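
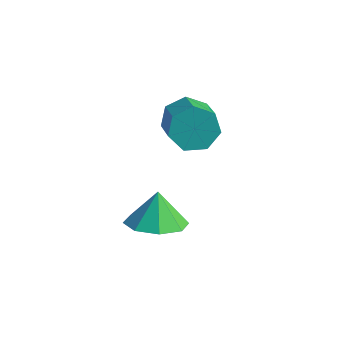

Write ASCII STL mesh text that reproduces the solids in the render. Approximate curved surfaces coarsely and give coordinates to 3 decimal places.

solid 
facet normal 0.200 -0.420 -0.885
outer loop
vertex -2.54 0.0 -2.119
vertex -3.078 0.665 -2.556
vertex -2.152 0.593 -2.313
endloop
endfacet
facet normal 0.523 -0.064 0.850
outer loop
vertex -2.54 0.0 -2.119
vertex -2.152 0.593 -2.313
vertex -3.302 1.135 -1.564
endloop
endfacet
facet normal 0.199 -0.421 -0.885
outer loop
vertex -2.152 0.593 -2.313
vertex -3.078 0.665 -2.556
vertex -2.307 1.228 -2.65
endloop
endfacet
facet normal 0.626 0.479 0.615
outer loop
vertex -2.152 0.593 -2.313
vertex -2.307 1.228 -2.65
vertex -3.302 1.135 -1.564
endloop
endfacet
facet normal 0.199 -0.420 -0.885
outer loop
vertex -2.307 1.228 -2.65
vertex -3.078 0.665 -2.556
vertex -2.913 1.533 -2.931
endloop
endfacet
facet normal 0.291 0.893 0.343
outer loop
vertex -2.307 1.228 -2.65
vertex -2.913 1.533 -2.931
vertex -3.302 1.135 -1.564
endloop
endfacet
facet normal 0.199 -0.420 -0.885
outer loop
vertex -2.913 1.533 -2.931
vertex -3.078 0.665 -2.556
vertex -3.617 1.329 -2.992
endloop
endfacet
facet normal -0.288 0.938 0.191
outer loop
vertex -2.913 1.533 -2.931
vertex -3.617 1.329 -2.992
vertex -3.302 1.135 -1.564
endloop
endfacet
facet normal 0.199 -0.420 -0.885
outer loop
vertex -3.617 1.329 -2.992
vertex -3.078 0.665 -2.556
vertex -4.005 0.736 -2.798
endloop
endfacet
facet normal -0.771 0.586 0.250
outer loop
vertex -3.617 1.329 -2.992
vertex -4.005 0.736 -2.798
vertex -3.302 1.135 -1.564
endloop
endfacet
facet normal 0.199 -0.420 -0.885
outer loop
vertex -4.005 0.736 -2.798
vertex -3.078 0.665 -2.556
vertex -3.85 0.101 -2.462
endloop
endfacet
facet normal -0.874 0.043 0.484
outer loop
vertex -4.005 0.736 -2.798
vertex -3.85 0.101 -2.462
vertex -3.302 1.135 -1.564
endloop
endfacet
facet normal 0.199 -0.420 -0.885
outer loop
vertex -3.85 0.101 -2.462
vertex -3.078 0.665 -2.556
vertex -3.244 -0.204 -2.181
endloop
endfacet
facet normal -0.538 -0.372 0.757
outer loop
vertex -3.85 0.101 -2.462
vertex -3.244 -0.204 -2.181
vertex -3.302 1.135 -1.564
endloop
endfacet
facet normal 0.200 -0.420 -0.885
outer loop
vertex -3.244 -0.204 -2.181
vertex -3.078 0.665 -2.556
vertex -2.54 0.0 -2.119
endloop
endfacet
facet normal 0.041 -0.417 0.908
outer loop
vertex -3.244 -0.204 -2.181
vertex -2.54 0.0 -2.119
vertex -3.302 1.135 -1.564
endloop
endfacet
facet normal -0.572 0.626 -0.530
outer loop
vertex -2.902 2.746 -0.181
vertex -3.38 2.826 0.43
vertex -2.749 3.248 0.247
endloop
endfacet
facet normal 0.788 0.243 -0.566
outer loop
vertex -2.902 2.746 -0.181
vertex -2.749 3.248 0.247
vertex -2.123 1.895 0.538
endloop
endfacet
facet normal 0.788 0.243 -0.565
outer loop
vertex -2.123 1.895 0.538
vertex -2.749 3.248 0.247
vertex -1.97 2.396 0.967
endloop
endfacet
facet normal 0.573 -0.627 0.528
outer loop
vertex -2.123 1.895 0.538
vertex -1.97 2.396 0.967
vertex -2.6 1.974 1.15
endloop
endfacet
facet normal -0.573 0.627 -0.528
outer loop
vertex -2.749 3.248 0.247
vertex -3.38 2.826 0.43
vertex -3.072 3.431 0.814
endloop
endfacet
facet normal 0.667 0.731 0.144
outer loop
vertex -2.749 3.248 0.247
vertex -3.072 3.431 0.814
vertex -1.97 2.396 0.967
endloop
endfacet
facet normal 0.667 0.731 0.142
outer loop
vertex -1.97 2.396 0.967
vertex -3.072 3.431 0.814
vertex -2.292 2.58 1.533
endloop
endfacet
facet normal 0.573 -0.626 0.529
outer loop
vertex -1.97 2.396 0.967
vertex -2.292 2.58 1.533
vertex -2.6 1.974 1.15
endloop
endfacet
facet normal -0.572 0.627 -0.529
outer loop
vertex -3.072 3.431 0.814
vertex -3.38 2.826 0.43
vertex -3.626 3.159 1.091
endloop
endfacet
facet normal 0.044 0.668 0.743
outer loop
vertex -3.072 3.431 0.814
vertex -3.626 3.159 1.091
vertex -2.292 2.58 1.533
endloop
endfacet
facet normal 0.044 0.668 0.743
outer loop
vertex -2.292 2.58 1.533
vertex -3.626 3.159 1.091
vertex -2.846 2.307 1.811
endloop
endfacet
facet normal 0.574 -0.626 0.529
outer loop
vertex -2.292 2.58 1.533
vertex -2.846 2.307 1.811
vertex -2.6 1.974 1.15
endloop
endfacet
facet normal -0.573 0.626 -0.529
outer loop
vertex -3.626 3.159 1.091
vertex -3.38 2.826 0.43
vertex -3.994 2.636 0.871
endloop
endfacet
facet normal -0.613 0.101 0.784
outer loop
vertex -3.626 3.159 1.091
vertex -3.994 2.636 0.871
vertex -2.846 2.307 1.811
endloop
endfacet
facet normal -0.612 0.102 0.784
outer loop
vertex -2.846 2.307 1.811
vertex -3.994 2.636 0.871
vertex -3.215 1.784 1.591
endloop
endfacet
facet normal 0.573 -0.626 0.529
outer loop
vertex -2.846 2.307 1.811
vertex -3.215 1.784 1.591
vertex -2.6 1.974 1.15
endloop
endfacet
facet normal -0.573 0.626 -0.529
outer loop
vertex -3.994 2.636 0.871
vertex -3.38 2.826 0.43
vertex -3.9 2.256 0.319
endloop
endfacet
facet normal -0.808 -0.541 0.235
outer loop
vertex -3.994 2.636 0.871
vertex -3.9 2.256 0.319
vertex -3.215 1.784 1.591
endloop
endfacet
facet normal -0.808 -0.541 0.235
outer loop
vertex -3.215 1.784 1.591
vertex -3.9 2.256 0.319
vertex -3.121 1.404 1.039
endloop
endfacet
facet normal 0.573 -0.626 0.529
outer loop
vertex -3.215 1.784 1.591
vertex -3.121 1.404 1.039
vertex -2.6 1.974 1.15
endloop
endfacet
facet normal -0.573 0.626 -0.529
outer loop
vertex -3.9 2.256 0.319
vertex -3.38 2.826 0.43
vertex -3.414 2.305 -0.149
endloop
endfacet
facet normal -0.395 -0.776 -0.491
outer loop
vertex -3.9 2.256 0.319
vertex -3.414 2.305 -0.149
vertex -3.121 1.404 1.039
endloop
endfacet
facet normal -0.396 -0.776 -0.491
outer loop
vertex -3.121 1.404 1.039
vertex -3.414 2.305 -0.149
vertex -2.635 1.453 0.57
endloop
endfacet
facet normal 0.573 -0.627 0.528
outer loop
vertex -3.121 1.404 1.039
vertex -2.635 1.453 0.57
vertex -2.6 1.974 1.15
endloop
endfacet
facet normal -0.572 0.626 -0.530
outer loop
vertex -3.414 2.305 -0.149
vertex -3.38 2.826 0.43
vertex -2.902 2.746 -0.181
endloop
endfacet
facet normal 0.315 -0.427 -0.848
outer loop
vertex -3.414 2.305 -0.149
vertex -2.902 2.746 -0.181
vertex -2.635 1.453 0.57
endloop
endfacet
facet normal 0.316 -0.427 -0.847
outer loop
vertex -2.635 1.453 0.57
vertex -2.902 2.746 -0.181
vertex -2.123 1.895 0.538
endloop
endfacet
facet normal 0.574 -0.626 0.528
outer loop
vertex -2.635 1.453 0.57
vertex -2.123 1.895 0.538
vertex -2.6 1.974 1.15
endloop
endfacet

endsolid


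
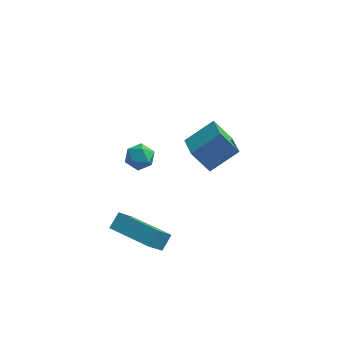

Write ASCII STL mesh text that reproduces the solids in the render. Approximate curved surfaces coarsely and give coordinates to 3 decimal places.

solid 
facet normal -0.615 0.062 0.786
outer loop
vertex -0.191 1.596 0.176
vertex 0.926 2.317 0.992
vertex -0.651 2.825 -0.281
endloop
endfacet
facet normal -0.716 -0.462 -0.523
outer loop
vertex 0.154 2.743 -1.312
vertex -0.191 1.596 0.176
vertex -0.651 2.825 -0.281
endloop
endfacet
facet normal -0.614 0.064 0.786
outer loop
vertex -0.651 2.825 -0.281
vertex 0.926 2.317 0.992
vertex 0.467 3.546 0.534
endloop
endfacet
facet normal -0.331 0.885 -0.329
outer loop
vertex 0.467 3.546 0.534
vertex 0.154 2.743 -1.312
vertex -0.651 2.825 -0.281
endloop
endfacet
facet normal 0.331 -0.885 0.329
outer loop
vertex -0.191 1.596 0.176
vertex 1.731 2.235 -0.039
vertex 0.926 2.317 0.992
endloop
endfacet
facet normal -0.716 -0.462 -0.522
outer loop
vertex 0.613 1.514 -0.854
vertex -0.191 1.596 0.176
vertex 0.154 2.743 -1.312
endloop
endfacet
facet normal 0.331 -0.885 0.329
outer loop
vertex 0.613 1.514 -0.854
vertex 1.731 2.235 -0.039
vertex -0.191 1.596 0.176
endloop
endfacet
facet normal 0.716 0.462 0.523
outer loop
vertex 0.926 2.317 0.992
vertex 1.731 2.235 -0.039
vertex 0.467 3.546 0.534
endloop
endfacet
facet normal -0.331 0.885 -0.329
outer loop
vertex 1.271 3.464 -0.496
vertex 0.154 2.743 -1.312
vertex 0.467 3.546 0.534
endloop
endfacet
facet normal 0.716 0.462 0.522
outer loop
vertex 0.467 3.546 0.534
vertex 1.731 2.235 -0.039
vertex 1.271 3.464 -0.496
endloop
endfacet
facet normal 0.615 -0.063 -0.786
outer loop
vertex 1.271 3.464 -0.496
vertex 0.613 1.514 -0.854
vertex 0.154 2.743 -1.312
endloop
endfacet
facet normal 0.614 -0.063 -0.787
outer loop
vertex 1.731 2.235 -0.039
vertex 0.613 1.514 -0.854
vertex 1.271 3.464 -0.496
endloop
endfacet
facet normal -0.898 0.440 -0.015
outer loop
vertex -2.711 -1.216 -1.3
vertex -2.302 -0.422 -2.48
vertex -2.989 -1.799 -1.789
endloop
endfacet
facet normal -0.277 -0.537 0.797
outer loop
vertex -1.238 -2.658 -1.76
vertex -2.711 -1.216 -1.3
vertex -2.989 -1.799 -1.789
endloop
endfacet
facet normal -0.898 0.440 -0.015
outer loop
vertex -2.989 -1.799 -1.789
vertex -2.302 -0.422 -2.48
vertex -2.58 -1.005 -2.969
endloop
endfacet
facet normal -0.343 -0.720 -0.603
outer loop
vertex -2.58 -1.005 -2.969
vertex -1.238 -2.658 -1.76
vertex -2.989 -1.799 -1.789
endloop
endfacet
facet normal 0.343 0.720 0.603
outer loop
vertex -2.711 -1.216 -1.3
vertex -0.551 -1.281 -2.451
vertex -2.302 -0.422 -2.48
endloop
endfacet
facet normal -0.277 -0.537 0.797
outer loop
vertex -0.96 -2.075 -1.271
vertex -2.711 -1.216 -1.3
vertex -1.238 -2.658 -1.76
endloop
endfacet
facet normal 0.343 0.720 0.603
outer loop
vertex -0.96 -2.075 -1.271
vertex -0.551 -1.281 -2.451
vertex -2.711 -1.216 -1.3
endloop
endfacet
facet normal 0.277 0.537 -0.797
outer loop
vertex -2.302 -0.422 -2.48
vertex -0.551 -1.281 -2.451
vertex -2.58 -1.005 -2.969
endloop
endfacet
facet normal -0.343 -0.720 -0.603
outer loop
vertex -0.829 -1.864 -2.94
vertex -1.238 -2.658 -1.76
vertex -2.58 -1.005 -2.969
endloop
endfacet
facet normal 0.277 0.537 -0.797
outer loop
vertex -2.58 -1.005 -2.969
vertex -0.551 -1.281 -2.451
vertex -0.829 -1.864 -2.94
endloop
endfacet
facet normal 0.898 -0.440 0.015
outer loop
vertex -0.829 -1.864 -2.94
vertex -0.96 -2.075 -1.271
vertex -1.238 -2.658 -1.76
endloop
endfacet
facet normal 0.898 -0.440 0.015
outer loop
vertex -0.551 -1.281 -2.451
vertex -0.96 -2.075 -1.271
vertex -0.829 -1.864 -2.94
endloop
endfacet
facet normal -0.171 0.984 -0.051
outer loop
vertex -1.528 -1.118 2.953
vertex -2.161 -1.222 3.067
vertex -1.752 -1.125 3.565
endloop
endfacet
facet normal 0.490 0.851 0.189
outer loop
vertex -1.528 -1.118 2.953
vertex -1.752 -1.125 3.565
vertex -1.187 -1.418 3.421
endloop
endfacet
facet normal 0.830 0.466 -0.306
outer loop
vertex -1.528 -1.118 2.953
vertex -1.187 -1.418 3.421
vertex -1.248 -1.695 2.834
endloop
endfacet
facet normal 0.382 0.361 -0.851
outer loop
vertex -1.528 -1.118 2.953
vertex -1.248 -1.695 2.834
vertex -1.85 -1.574 2.615
endloop
endfacet
facet normal -0.237 0.681 -0.693
outer loop
vertex -1.528 -1.118 2.953
vertex -1.85 -1.574 2.615
vertex -2.161 -1.222 3.067
endloop
endfacet
facet normal 0.434 0.454 0.778
outer loop
vertex -1.187 -1.418 3.421
vertex -1.752 -1.125 3.565
vertex -1.61 -1.706 3.825
endloop
endfacet
facet normal -0.633 0.668 0.390
outer loop
vertex -1.752 -1.125 3.565
vertex -2.161 -1.222 3.067
vertex -2.212 -1.585 3.606
endloop
endfacet
facet normal -0.740 0.178 -0.648
outer loop
vertex -2.161 -1.222 3.067
vertex -1.85 -1.574 2.615
vertex -2.273 -1.862 3.019
endloop
endfacet
facet normal 0.260 -0.341 -0.903
outer loop
vertex -1.85 -1.574 2.615
vertex -1.248 -1.695 2.834
vertex -1.708 -2.155 2.875
endloop
endfacet
facet normal 0.985 -0.171 -0.022
outer loop
vertex -1.248 -1.695 2.834
vertex -1.187 -1.418 3.421
vertex -1.299 -2.058 3.373
endloop
endfacet
facet normal -0.382 -0.361 0.851
outer loop
vertex -1.932 -2.162 3.487
vertex -1.61 -1.706 3.825
vertex -2.212 -1.585 3.606
endloop
endfacet
facet normal -0.830 -0.466 0.306
outer loop
vertex -1.932 -2.162 3.487
vertex -2.212 -1.585 3.606
vertex -2.273 -1.862 3.019
endloop
endfacet
facet normal -0.490 -0.851 -0.189
outer loop
vertex -1.932 -2.162 3.487
vertex -2.273 -1.862 3.019
vertex -1.708 -2.155 2.875
endloop
endfacet
facet normal 0.171 -0.984 0.051
outer loop
vertex -1.932 -2.162 3.487
vertex -1.708 -2.155 2.875
vertex -1.299 -2.058 3.373
endloop
endfacet
facet normal 0.237 -0.681 0.693
outer loop
vertex -1.932 -2.162 3.487
vertex -1.299 -2.058 3.373
vertex -1.61 -1.706 3.825
endloop
endfacet
facet normal -0.260 0.341 0.903
outer loop
vertex -2.212 -1.585 3.606
vertex -1.61 -1.706 3.825
vertex -1.752 -1.125 3.565
endloop
endfacet
facet normal -0.985 0.171 0.022
outer loop
vertex -2.273 -1.862 3.019
vertex -2.212 -1.585 3.606
vertex -2.161 -1.222 3.067
endloop
endfacet
facet normal -0.434 -0.454 -0.778
outer loop
vertex -1.708 -2.155 2.875
vertex -2.273 -1.862 3.019
vertex -1.85 -1.574 2.615
endloop
endfacet
facet normal 0.633 -0.668 -0.390
outer loop
vertex -1.299 -2.058 3.373
vertex -1.708 -2.155 2.875
vertex -1.248 -1.695 2.834
endloop
endfacet
facet normal 0.740 -0.178 0.648
outer loop
vertex -1.61 -1.706 3.825
vertex -1.299 -2.058 3.373
vertex -1.187 -1.418 3.421
endloop
endfacet

endsolid


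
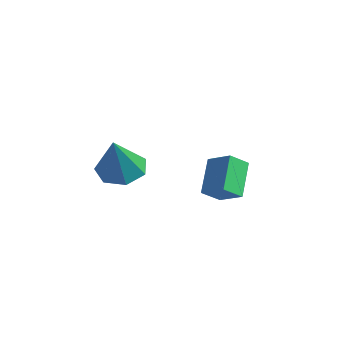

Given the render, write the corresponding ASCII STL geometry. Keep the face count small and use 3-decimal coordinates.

solid 
facet normal -0.354 0.391 -0.849
outer loop
vertex 1.118 0.124 -0.546
vertex 0.32 -0.314 -0.415
vertex 0.567 0.526 -0.131
endloop
endfacet
facet normal 0.720 0.552 0.421
outer loop
vertex 1.118 0.124 -0.546
vertex 0.567 0.526 -0.131
vertex 1.0 -1.066 1.215
endloop
endfacet
facet normal -0.355 0.391 -0.849
outer loop
vertex 0.567 0.526 -0.131
vertex 0.32 -0.314 -0.415
vertex -0.171 0.295 0.071
endloop
endfacet
facet normal 0.006 0.647 0.763
outer loop
vertex 0.567 0.526 -0.131
vertex -0.171 0.295 0.071
vertex 1.0 -1.066 1.215
endloop
endfacet
facet normal -0.354 0.392 -0.849
outer loop
vertex -0.171 0.295 0.071
vertex 0.32 -0.314 -0.415
vertex -0.539 -0.394 -0.094
endloop
endfacet
facet normal -0.607 0.136 0.783
outer loop
vertex -0.171 0.295 0.071
vertex -0.539 -0.394 -0.094
vertex 1.0 -1.066 1.215
endloop
endfacet
facet normal -0.354 0.391 -0.849
outer loop
vertex -0.539 -0.394 -0.094
vertex 0.32 -0.314 -0.415
vertex -0.26 -1.023 -0.5
endloop
endfacet
facet normal -0.656 -0.593 0.467
outer loop
vertex -0.539 -0.394 -0.094
vertex -0.26 -1.023 -0.5
vertex 1.0 -1.066 1.215
endloop
endfacet
facet normal -0.355 0.392 -0.849
outer loop
vertex -0.26 -1.023 -0.5
vertex 0.32 -0.314 -0.415
vertex 0.455 -1.117 -0.842
endloop
endfacet
facet normal -0.105 -0.993 0.053
outer loop
vertex -0.26 -1.023 -0.5
vertex 0.455 -1.117 -0.842
vertex 1.0 -1.066 1.215
endloop
endfacet
facet normal -0.355 0.392 -0.849
outer loop
vertex 0.455 -1.117 -0.842
vertex 0.32 -0.314 -0.415
vertex 1.068 -0.607 -0.863
endloop
endfacet
facet normal 0.630 -0.763 -0.148
outer loop
vertex 0.455 -1.117 -0.842
vertex 1.068 -0.607 -0.863
vertex 1.0 -1.066 1.215
endloop
endfacet
facet normal -0.355 0.392 -0.849
outer loop
vertex 1.068 -0.607 -0.863
vertex 0.32 -0.314 -0.415
vertex 1.118 0.124 -0.546
endloop
endfacet
facet normal 0.997 -0.075 0.016
outer loop
vertex 1.068 -0.607 -0.863
vertex 1.118 0.124 -0.546
vertex 1.0 -1.066 1.215
endloop
endfacet
facet normal -0.873 -0.234 -0.428
outer loop
vertex -0.102 3.612 -1.187
vertex -0.042 4.387 -1.734
vertex 0.682 2.755 -2.317
endloop
endfacet
facet normal -0.063 -0.816 0.575
outer loop
vertex 1.642 3.013 -1.846
vertex -0.102 3.612 -1.187
vertex 0.682 2.755 -2.317
endloop
endfacet
facet normal -0.873 -0.234 -0.428
outer loop
vertex 0.682 2.755 -2.317
vertex -0.042 4.387 -1.734
vertex 0.742 3.53 -2.863
endloop
endfacet
facet normal 0.484 -0.529 -0.697
outer loop
vertex 0.742 3.53 -2.863
vertex 1.642 3.013 -1.846
vertex 0.682 2.755 -2.317
endloop
endfacet
facet normal -0.484 0.529 0.697
outer loop
vertex -0.102 3.612 -1.187
vertex 0.918 4.645 -1.263
vertex -0.042 4.387 -1.734
endloop
endfacet
facet normal -0.063 -0.815 0.575
outer loop
vertex 0.858 3.87 -0.717
vertex -0.102 3.612 -1.187
vertex 1.642 3.013 -1.846
endloop
endfacet
facet normal -0.484 0.529 0.697
outer loop
vertex 0.858 3.87 -0.717
vertex 0.918 4.645 -1.263
vertex -0.102 3.612 -1.187
endloop
endfacet
facet normal 0.063 0.816 -0.575
outer loop
vertex -0.042 4.387 -1.734
vertex 0.918 4.645 -1.263
vertex 0.742 3.53 -2.863
endloop
endfacet
facet normal 0.484 -0.529 -0.697
outer loop
vertex 1.702 3.788 -2.393
vertex 1.642 3.013 -1.846
vertex 0.742 3.53 -2.863
endloop
endfacet
facet normal 0.062 0.816 -0.575
outer loop
vertex 0.742 3.53 -2.863
vertex 0.918 4.645 -1.263
vertex 1.702 3.788 -2.393
endloop
endfacet
facet normal 0.873 0.235 0.428
outer loop
vertex 1.702 3.788 -2.393
vertex 0.858 3.87 -0.717
vertex 1.642 3.013 -1.846
endloop
endfacet
facet normal 0.873 0.234 0.428
outer loop
vertex 0.918 4.645 -1.263
vertex 0.858 3.87 -0.717
vertex 1.702 3.788 -2.393
endloop
endfacet

endsolid


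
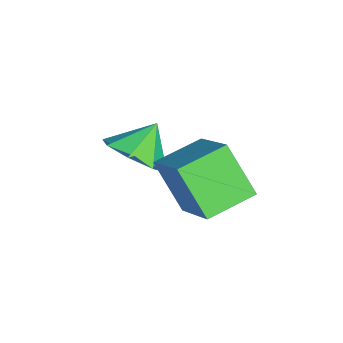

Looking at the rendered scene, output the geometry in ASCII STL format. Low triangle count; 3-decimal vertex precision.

solid 
facet normal -0.708 -0.376 -0.598
outer loop
vertex -1.397 -1.725 0.044
vertex -2.221 -0.616 0.321
vertex -0.758 -0.938 -1.207
endloop
endfacet
facet normal 0.585 -0.787 -0.196
outer loop
vertex 0.621 -0.204 -0.041
vertex -1.397 -1.725 0.044
vertex -0.758 -0.938 -1.207
endloop
endfacet
facet normal -0.707 -0.377 -0.598
outer loop
vertex -0.758 -0.938 -1.207
vertex -2.221 -0.616 0.321
vertex -1.583 0.171 -0.93
endloop
endfacet
facet normal 0.397 0.489 -0.777
outer loop
vertex -1.583 0.171 -0.93
vertex 0.621 -0.204 -0.041
vertex -0.758 -0.938 -1.207
endloop
endfacet
facet normal -0.397 -0.489 0.777
outer loop
vertex -1.397 -1.725 0.044
vertex -0.842 0.118 1.487
vertex -2.221 -0.616 0.321
endloop
endfacet
facet normal 0.585 -0.787 -0.197
outer loop
vertex -0.017 -0.991 1.21
vertex -1.397 -1.725 0.044
vertex 0.621 -0.204 -0.041
endloop
endfacet
facet normal -0.396 -0.489 0.777
outer loop
vertex -0.017 -0.991 1.21
vertex -0.842 0.118 1.487
vertex -1.397 -1.725 0.044
endloop
endfacet
facet normal -0.585 0.787 0.197
outer loop
vertex -2.221 -0.616 0.321
vertex -0.842 0.118 1.487
vertex -1.583 0.171 -0.93
endloop
endfacet
facet normal 0.397 0.489 -0.777
outer loop
vertex -0.203 0.905 0.236
vertex 0.621 -0.204 -0.041
vertex -1.583 0.171 -0.93
endloop
endfacet
facet normal -0.585 0.787 0.197
outer loop
vertex -1.583 0.171 -0.93
vertex -0.842 0.118 1.487
vertex -0.203 0.905 0.236
endloop
endfacet
facet normal 0.708 0.377 0.598
outer loop
vertex -0.203 0.905 0.236
vertex -0.017 -0.991 1.21
vertex 0.621 -0.204 -0.041
endloop
endfacet
facet normal 0.707 0.377 0.598
outer loop
vertex -0.842 0.118 1.487
vertex -0.017 -0.991 1.21
vertex -0.203 0.905 0.236
endloop
endfacet
facet normal 0.567 -0.442 -0.695
outer loop
vertex -1.956 -1.801 -0.798
vertex -2.704 -2.364 -1.05
vertex -2.373 -1.497 -1.331
endloop
endfacet
facet normal 0.127 0.901 0.415
outer loop
vertex -1.956 -1.801 -0.798
vertex -2.373 -1.497 -1.331
vertex -3.356 -1.856 -0.25
endloop
endfacet
facet normal 0.567 -0.442 -0.695
outer loop
vertex -2.373 -1.497 -1.331
vertex -2.704 -2.364 -1.05
vertex -2.984 -1.701 -1.7
endloop
endfacet
facet normal -0.326 0.945 0.017
outer loop
vertex -2.373 -1.497 -1.331
vertex -2.984 -1.701 -1.7
vertex -3.356 -1.856 -0.25
endloop
endfacet
facet normal 0.567 -0.442 -0.695
outer loop
vertex -2.984 -1.701 -1.7
vertex -2.704 -2.364 -1.05
vertex -3.431 -2.293 -1.688
endloop
endfacet
facet normal -0.792 0.595 -0.139
outer loop
vertex -2.984 -1.701 -1.7
vertex -3.431 -2.293 -1.688
vertex -3.356 -1.856 -0.25
endloop
endfacet
facet normal 0.567 -0.443 -0.695
outer loop
vertex -3.431 -2.293 -1.688
vertex -2.704 -2.364 -1.05
vertex -3.453 -2.927 -1.302
endloop
endfacet
facet normal -0.998 0.056 0.035
outer loop
vertex -3.431 -2.293 -1.688
vertex -3.453 -2.927 -1.302
vertex -3.356 -1.856 -0.25
endloop
endfacet
facet normal 0.566 -0.442 -0.695
outer loop
vertex -3.453 -2.927 -1.302
vertex -2.704 -2.364 -1.05
vertex -3.035 -3.231 -0.768
endloop
endfacet
facet normal -0.823 -0.358 0.441
outer loop
vertex -3.453 -2.927 -1.302
vertex -3.035 -3.231 -0.768
vertex -3.356 -1.856 -0.25
endloop
endfacet
facet normal 0.566 -0.442 -0.695
outer loop
vertex -3.035 -3.231 -0.768
vertex -2.704 -2.364 -1.05
vertex -2.424 -3.027 -0.4
endloop
endfacet
facet normal -0.370 -0.402 0.837
outer loop
vertex -3.035 -3.231 -0.768
vertex -2.424 -3.027 -0.4
vertex -3.356 -1.856 -0.25
endloop
endfacet
facet normal 0.567 -0.442 -0.695
outer loop
vertex -2.424 -3.027 -0.4
vertex -2.704 -2.364 -1.05
vertex -1.977 -2.435 -0.412
endloop
endfacet
facet normal 0.095 -0.052 0.994
outer loop
vertex -2.424 -3.027 -0.4
vertex -1.977 -2.435 -0.412
vertex -3.356 -1.856 -0.25
endloop
endfacet
facet normal 0.567 -0.442 -0.695
outer loop
vertex -1.977 -2.435 -0.412
vertex -2.704 -2.364 -1.05
vertex -1.956 -1.801 -0.798
endloop
endfacet
facet normal 0.301 0.489 0.819
outer loop
vertex -1.977 -2.435 -0.412
vertex -1.956 -1.801 -0.798
vertex -3.356 -1.856 -0.25
endloop
endfacet

endsolid


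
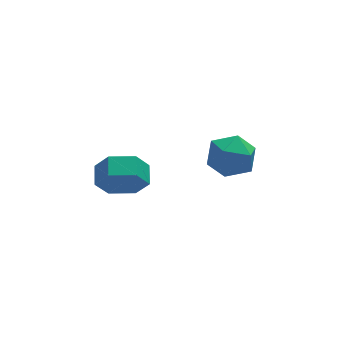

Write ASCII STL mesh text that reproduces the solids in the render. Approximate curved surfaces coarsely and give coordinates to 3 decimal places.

solid 
facet normal -0.199 -0.920 -0.339
outer loop
vertex -0.431 0.298 3.536
vertex -0.919 0.73 2.65
vertex 0.157 0.505 2.63
endloop
endfacet
facet normal 0.821 -0.345 0.454
outer loop
vertex -0.431 0.298 3.536
vertex 0.157 0.505 2.63
vertex -0.233 1.217 3.876
endloop
endfacet
facet normal 0.821 -0.346 0.454
outer loop
vertex -0.233 1.217 3.876
vertex 0.157 0.505 2.63
vertex 0.356 1.425 2.97
endloop
endfacet
facet normal 0.198 0.919 0.340
outer loop
vertex -0.233 1.217 3.876
vertex 0.356 1.425 2.97
vertex -0.721 1.65 2.99
endloop
endfacet
facet normal -0.199 -0.919 -0.340
outer loop
vertex 0.157 0.505 2.63
vertex -0.919 0.73 2.65
vertex -0.331 0.938 1.744
endloop
endfacet
facet normal 0.874 -0.009 -0.486
outer loop
vertex 0.157 0.505 2.63
vertex -0.331 0.938 1.744
vertex 0.356 1.425 2.97
endloop
endfacet
facet normal 0.874 -0.009 -0.486
outer loop
vertex 0.356 1.425 2.97
vertex -0.331 0.938 1.744
vertex -0.132 1.857 2.084
endloop
endfacet
facet normal 0.198 0.920 0.339
outer loop
vertex 0.356 1.425 2.97
vertex -0.132 1.857 2.084
vertex -0.721 1.65 2.99
endloop
endfacet
facet normal -0.199 -0.919 -0.340
outer loop
vertex -0.331 0.938 1.744
vertex -0.919 0.73 2.65
vertex -1.407 1.163 1.764
endloop
endfacet
facet normal 0.053 0.336 -0.940
outer loop
vertex -0.331 0.938 1.744
vertex -1.407 1.163 1.764
vertex -0.132 1.857 2.084
endloop
endfacet
facet normal 0.053 0.336 -0.940
outer loop
vertex -0.132 1.857 2.084
vertex -1.407 1.163 1.764
vertex -1.209 2.082 2.104
endloop
endfacet
facet normal 0.198 0.920 0.339
outer loop
vertex -0.132 1.857 2.084
vertex -1.209 2.082 2.104
vertex -0.721 1.65 2.99
endloop
endfacet
facet normal -0.198 -0.919 -0.340
outer loop
vertex -1.407 1.163 1.764
vertex -0.919 0.73 2.65
vertex -1.996 0.955 2.67
endloop
endfacet
facet normal -0.821 0.345 -0.455
outer loop
vertex -1.407 1.163 1.764
vertex -1.996 0.955 2.67
vertex -1.209 2.082 2.104
endloop
endfacet
facet normal -0.821 0.345 -0.454
outer loop
vertex -1.209 2.082 2.104
vertex -1.996 0.955 2.67
vertex -1.797 1.875 3.01
endloop
endfacet
facet normal 0.199 0.920 0.339
outer loop
vertex -1.209 2.082 2.104
vertex -1.797 1.875 3.01
vertex -0.721 1.65 2.99
endloop
endfacet
facet normal -0.198 -0.920 -0.339
outer loop
vertex -1.996 0.955 2.67
vertex -0.919 0.73 2.65
vertex -1.508 0.523 3.556
endloop
endfacet
facet normal -0.874 0.009 0.486
outer loop
vertex -1.996 0.955 2.67
vertex -1.508 0.523 3.556
vertex -1.797 1.875 3.01
endloop
endfacet
facet normal -0.874 0.009 0.486
outer loop
vertex -1.797 1.875 3.01
vertex -1.508 0.523 3.556
vertex -1.309 1.442 3.896
endloop
endfacet
facet normal 0.199 0.919 0.340
outer loop
vertex -1.797 1.875 3.01
vertex -1.309 1.442 3.896
vertex -0.721 1.65 2.99
endloop
endfacet
facet normal -0.198 -0.920 -0.339
outer loop
vertex -1.508 0.523 3.556
vertex -0.919 0.73 2.65
vertex -0.431 0.298 3.536
endloop
endfacet
facet normal -0.053 -0.336 0.940
outer loop
vertex -1.508 0.523 3.556
vertex -0.431 0.298 3.536
vertex -1.309 1.442 3.896
endloop
endfacet
facet normal -0.053 -0.336 0.940
outer loop
vertex -1.309 1.442 3.896
vertex -0.431 0.298 3.536
vertex -0.233 1.217 3.876
endloop
endfacet
facet normal 0.199 0.919 0.340
outer loop
vertex -1.309 1.442 3.896
vertex -0.233 1.217 3.876
vertex -0.721 1.65 2.99
endloop
endfacet
facet normal -0.020 0.758 0.652
outer loop
vertex 3.976 2.145 3.253
vertex 3.006 1.72 3.718
vertex 4.037 1.393 4.129
endloop
endfacet
facet normal 0.651 0.598 0.468
outer loop
vertex 3.976 2.145 3.253
vertex 4.037 1.393 4.129
vertex 4.765 1.3 3.235
endloop
endfacet
facet normal 0.707 0.665 -0.241
outer loop
vertex 3.976 2.145 3.253
vertex 4.765 1.3 3.235
vertex 4.184 1.569 2.272
endloop
endfacet
facet normal 0.071 0.867 -0.494
outer loop
vertex 3.976 2.145 3.253
vertex 4.184 1.569 2.272
vertex 3.097 1.828 2.57
endloop
endfacet
facet normal -0.378 0.924 0.057
outer loop
vertex 3.976 2.145 3.253
vertex 3.097 1.828 2.57
vertex 3.006 1.72 3.718
endloop
endfacet
facet normal 0.768 -0.086 0.634
outer loop
vertex 4.765 1.3 3.235
vertex 4.037 1.393 4.129
vertex 4.283 0.352 3.69
endloop
endfacet
facet normal -0.317 0.173 0.933
outer loop
vertex 4.037 1.393 4.129
vertex 3.006 1.72 3.718
vertex 3.196 0.611 3.988
endloop
endfacet
facet normal -0.897 0.442 -0.030
outer loop
vertex 3.006 1.72 3.718
vertex 3.097 1.828 2.57
vertex 2.615 0.88 3.025
endloop
endfacet
facet normal -0.170 0.349 -0.922
outer loop
vertex 3.097 1.828 2.57
vertex 4.184 1.569 2.272
vertex 3.343 0.787 2.131
endloop
endfacet
facet normal 0.859 0.023 -0.512
outer loop
vertex 4.184 1.569 2.272
vertex 4.765 1.3 3.235
vertex 4.374 0.46 2.542
endloop
endfacet
facet normal -0.071 -0.867 0.494
outer loop
vertex 3.404 0.035 3.007
vertex 4.283 0.352 3.69
vertex 3.196 0.611 3.988
endloop
endfacet
facet normal -0.707 -0.665 0.241
outer loop
vertex 3.404 0.035 3.007
vertex 3.196 0.611 3.988
vertex 2.615 0.88 3.025
endloop
endfacet
facet normal -0.651 -0.598 -0.468
outer loop
vertex 3.404 0.035 3.007
vertex 2.615 0.88 3.025
vertex 3.343 0.787 2.131
endloop
endfacet
facet normal 0.020 -0.758 -0.652
outer loop
vertex 3.404 0.035 3.007
vertex 3.343 0.787 2.131
vertex 4.374 0.46 2.542
endloop
endfacet
facet normal 0.378 -0.924 -0.057
outer loop
vertex 3.404 0.035 3.007
vertex 4.374 0.46 2.542
vertex 4.283 0.352 3.69
endloop
endfacet
facet normal 0.170 -0.349 0.922
outer loop
vertex 3.196 0.611 3.988
vertex 4.283 0.352 3.69
vertex 4.037 1.393 4.129
endloop
endfacet
facet normal -0.859 -0.023 0.512
outer loop
vertex 2.615 0.88 3.025
vertex 3.196 0.611 3.988
vertex 3.006 1.72 3.718
endloop
endfacet
facet normal -0.768 0.086 -0.634
outer loop
vertex 3.343 0.787 2.131
vertex 2.615 0.88 3.025
vertex 3.097 1.828 2.57
endloop
endfacet
facet normal 0.317 -0.173 -0.933
outer loop
vertex 4.374 0.46 2.542
vertex 3.343 0.787 2.131
vertex 4.184 1.569 2.272
endloop
endfacet
facet normal 0.897 -0.442 0.030
outer loop
vertex 4.283 0.352 3.69
vertex 4.374 0.46 2.542
vertex 4.765 1.3 3.235
endloop
endfacet

endsolid


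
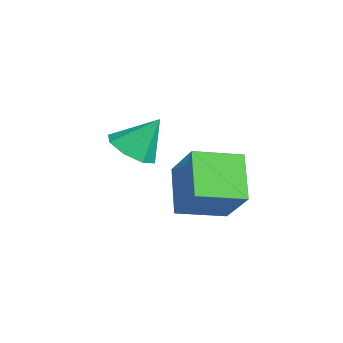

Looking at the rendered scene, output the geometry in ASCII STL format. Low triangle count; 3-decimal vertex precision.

solid 
facet normal -0.089 -0.565 -0.820
outer loop
vertex 2.949 -3.907 2.828
vertex 2.119 -3.507 2.642
vertex 3.013 -3.321 2.417
endloop
endfacet
facet normal 0.912 0.163 0.375
outer loop
vertex 2.949 -3.907 2.828
vertex 3.013 -3.321 2.417
vertex 2.261 -2.613 3.938
endloop
endfacet
facet normal -0.089 -0.566 -0.820
outer loop
vertex 3.013 -3.321 2.417
vertex 2.119 -3.507 2.642
vertex 2.553 -2.843 2.137
endloop
endfacet
facet normal 0.713 0.701 0.026
outer loop
vertex 3.013 -3.321 2.417
vertex 2.553 -2.843 2.137
vertex 2.261 -2.613 3.938
endloop
endfacet
facet normal -0.090 -0.565 -0.820
outer loop
vertex 2.553 -2.843 2.137
vertex 2.119 -3.507 2.642
vertex 1.839 -2.754 2.154
endloop
endfacet
facet normal 0.120 0.987 -0.107
outer loop
vertex 2.553 -2.843 2.137
vertex 1.839 -2.754 2.154
vertex 2.261 -2.613 3.938
endloop
endfacet
facet normal -0.089 -0.565 -0.820
outer loop
vertex 1.839 -2.754 2.154
vertex 2.119 -3.507 2.642
vertex 1.29 -3.106 2.456
endloop
endfacet
facet normal -0.517 0.854 0.055
outer loop
vertex 1.839 -2.754 2.154
vertex 1.29 -3.106 2.456
vertex 2.261 -2.613 3.938
endloop
endfacet
facet normal -0.090 -0.566 -0.820
outer loop
vertex 1.29 -3.106 2.456
vertex 2.119 -3.507 2.642
vertex 1.226 -3.693 2.868
endloop
endfacet
facet normal -0.826 0.381 0.415
outer loop
vertex 1.29 -3.106 2.456
vertex 1.226 -3.693 2.868
vertex 2.261 -2.613 3.938
endloop
endfacet
facet normal -0.090 -0.566 -0.820
outer loop
vertex 1.226 -3.693 2.868
vertex 2.119 -3.507 2.642
vertex 1.686 -4.17 3.147
endloop
endfacet
facet normal -0.626 -0.157 0.764
outer loop
vertex 1.226 -3.693 2.868
vertex 1.686 -4.17 3.147
vertex 2.261 -2.613 3.938
endloop
endfacet
facet normal -0.089 -0.566 -0.820
outer loop
vertex 1.686 -4.17 3.147
vertex 2.119 -3.507 2.642
vertex 2.399 -4.259 3.131
endloop
endfacet
facet normal -0.035 -0.442 0.896
outer loop
vertex 1.686 -4.17 3.147
vertex 2.399 -4.259 3.131
vertex 2.261 -2.613 3.938
endloop
endfacet
facet normal -0.089 -0.566 -0.820
outer loop
vertex 2.399 -4.259 3.131
vertex 2.119 -3.507 2.642
vertex 2.949 -3.907 2.828
endloop
endfacet
facet normal 0.603 -0.310 0.735
outer loop
vertex 2.399 -4.259 3.131
vertex 2.949 -3.907 2.828
vertex 2.261 -2.613 3.938
endloop
endfacet
facet normal -0.717 0.106 0.689
outer loop
vertex 0.632 -1.226 1.688
vertex 0.547 0.585 1.32
vertex -0.828 -1.592 0.225
endloop
endfacet
facet normal 0.046 -0.979 0.199
outer loop
vertex 0.613 -1.805 -1.16
vertex 0.632 -1.226 1.688
vertex -0.828 -1.592 0.225
endloop
endfacet
facet normal -0.717 0.106 0.689
outer loop
vertex -0.828 -1.592 0.225
vertex 0.547 0.585 1.32
vertex -0.914 0.219 -0.143
endloop
endfacet
facet normal -0.696 -0.175 -0.697
outer loop
vertex -0.914 0.219 -0.143
vertex 0.613 -1.805 -1.16
vertex -0.828 -1.592 0.225
endloop
endfacet
facet normal 0.696 0.174 0.697
outer loop
vertex 0.632 -1.226 1.688
vertex 1.988 0.372 -0.065
vertex 0.547 0.585 1.32
endloop
endfacet
facet normal 0.046 -0.979 0.199
outer loop
vertex 2.074 -1.439 0.303
vertex 0.632 -1.226 1.688
vertex 0.613 -1.805 -1.16
endloop
endfacet
facet normal 0.695 0.175 0.697
outer loop
vertex 2.074 -1.439 0.303
vertex 1.988 0.372 -0.065
vertex 0.632 -1.226 1.688
endloop
endfacet
facet normal -0.046 0.979 -0.199
outer loop
vertex 0.547 0.585 1.32
vertex 1.988 0.372 -0.065
vertex -0.914 0.219 -0.143
endloop
endfacet
facet normal -0.695 -0.174 -0.697
outer loop
vertex 0.528 0.006 -1.528
vertex 0.613 -1.805 -1.16
vertex -0.914 0.219 -0.143
endloop
endfacet
facet normal -0.046 0.979 -0.199
outer loop
vertex -0.914 0.219 -0.143
vertex 1.988 0.372 -0.065
vertex 0.528 0.006 -1.528
endloop
endfacet
facet normal 0.717 -0.106 -0.689
outer loop
vertex 0.528 0.006 -1.528
vertex 2.074 -1.439 0.303
vertex 0.613 -1.805 -1.16
endloop
endfacet
facet normal 0.717 -0.106 -0.689
outer loop
vertex 1.988 0.372 -0.065
vertex 2.074 -1.439 0.303
vertex 0.528 0.006 -1.528
endloop
endfacet

endsolid


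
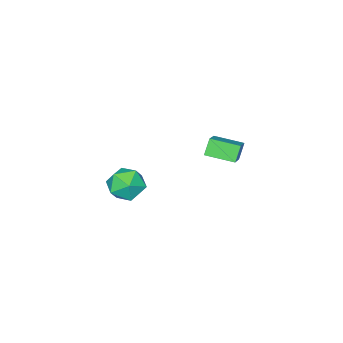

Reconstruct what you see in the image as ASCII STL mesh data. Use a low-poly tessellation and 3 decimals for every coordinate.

solid 
facet normal -0.525 -0.128 0.841
outer loop
vertex 3.479 3.661 4.857
vertex 2.713 5.076 4.594
vertex 2.131 2.749 3.877
endloop
endfacet
facet normal 0.470 -0.868 0.162
outer loop
vertex 2.687 2.884 2.986
vertex 3.479 3.661 4.857
vertex 2.131 2.749 3.877
endloop
endfacet
facet normal -0.524 -0.128 0.842
outer loop
vertex 2.131 2.749 3.877
vertex 2.713 5.076 4.594
vertex 1.365 4.163 3.615
endloop
endfacet
facet normal -0.710 -0.480 -0.516
outer loop
vertex 1.365 4.163 3.615
vertex 2.687 2.884 2.986
vertex 2.131 2.749 3.877
endloop
endfacet
facet normal 0.710 0.480 0.516
outer loop
vertex 3.479 3.661 4.857
vertex 3.269 5.211 3.703
vertex 2.713 5.076 4.594
endloop
endfacet
facet normal 0.471 -0.868 0.161
outer loop
vertex 4.035 3.797 3.965
vertex 3.479 3.661 4.857
vertex 2.687 2.884 2.986
endloop
endfacet
facet normal 0.710 0.480 0.516
outer loop
vertex 4.035 3.797 3.965
vertex 3.269 5.211 3.703
vertex 3.479 3.661 4.857
endloop
endfacet
facet normal -0.470 0.868 -0.162
outer loop
vertex 2.713 5.076 4.594
vertex 3.269 5.211 3.703
vertex 1.365 4.163 3.615
endloop
endfacet
facet normal -0.710 -0.480 -0.516
outer loop
vertex 1.921 4.299 2.723
vertex 2.687 2.884 2.986
vertex 1.365 4.163 3.615
endloop
endfacet
facet normal -0.470 0.868 -0.161
outer loop
vertex 1.365 4.163 3.615
vertex 3.269 5.211 3.703
vertex 1.921 4.299 2.723
endloop
endfacet
facet normal 0.525 0.128 -0.842
outer loop
vertex 1.921 4.299 2.723
vertex 4.035 3.797 3.965
vertex 2.687 2.884 2.986
endloop
endfacet
facet normal 0.525 0.128 -0.841
outer loop
vertex 3.269 5.211 3.703
vertex 4.035 3.797 3.965
vertex 1.921 4.299 2.723
endloop
endfacet
facet normal 0.221 0.975 0.019
outer loop
vertex 3.782 -1.671 -2.76
vertex 2.784 -1.458 -2.074
vertex 3.859 -1.712 -1.533
endloop
endfacet
facet normal 0.813 0.581 -0.032
outer loop
vertex 3.782 -1.671 -2.76
vertex 3.859 -1.712 -1.533
vertex 4.437 -2.558 -2.214
endloop
endfacet
facet normal 0.763 0.182 -0.620
outer loop
vertex 3.782 -1.671 -2.76
vertex 4.437 -2.558 -2.214
vertex 3.719 -2.827 -3.176
endloop
endfacet
facet normal 0.140 0.329 -0.934
outer loop
vertex 3.782 -1.671 -2.76
vertex 3.719 -2.827 -3.176
vertex 2.697 -2.147 -3.09
endloop
endfacet
facet normal -0.196 0.819 -0.539
outer loop
vertex 3.782 -1.671 -2.76
vertex 2.697 -2.147 -3.09
vertex 2.784 -1.458 -2.074
endloop
endfacet
facet normal 0.835 0.143 0.531
outer loop
vertex 4.437 -2.558 -2.214
vertex 3.859 -1.712 -1.533
vertex 3.843 -2.893 -1.19
endloop
endfacet
facet normal -0.124 0.781 0.612
outer loop
vertex 3.859 -1.712 -1.533
vertex 2.784 -1.458 -2.074
vertex 2.821 -2.213 -1.104
endloop
endfacet
facet normal -0.798 0.528 -0.290
outer loop
vertex 2.784 -1.458 -2.074
vertex 2.697 -2.147 -3.09
vertex 2.103 -2.482 -2.066
endloop
endfacet
facet normal -0.255 -0.266 -0.929
outer loop
vertex 2.697 -2.147 -3.09
vertex 3.719 -2.827 -3.176
vertex 2.681 -3.328 -2.747
endloop
endfacet
facet normal 0.754 -0.504 -0.421
outer loop
vertex 3.719 -2.827 -3.176
vertex 4.437 -2.558 -2.214
vertex 3.756 -3.582 -2.206
endloop
endfacet
facet normal -0.140 -0.329 0.934
outer loop
vertex 2.758 -3.369 -1.52
vertex 3.843 -2.893 -1.19
vertex 2.821 -2.213 -1.104
endloop
endfacet
facet normal -0.763 -0.182 0.620
outer loop
vertex 2.758 -3.369 -1.52
vertex 2.821 -2.213 -1.104
vertex 2.103 -2.482 -2.066
endloop
endfacet
facet normal -0.813 -0.581 0.032
outer loop
vertex 2.758 -3.369 -1.52
vertex 2.103 -2.482 -2.066
vertex 2.681 -3.328 -2.747
endloop
endfacet
facet normal -0.221 -0.975 -0.019
outer loop
vertex 2.758 -3.369 -1.52
vertex 2.681 -3.328 -2.747
vertex 3.756 -3.582 -2.206
endloop
endfacet
facet normal 0.196 -0.819 0.539
outer loop
vertex 2.758 -3.369 -1.52
vertex 3.756 -3.582 -2.206
vertex 3.843 -2.893 -1.19
endloop
endfacet
facet normal 0.255 0.266 0.929
outer loop
vertex 2.821 -2.213 -1.104
vertex 3.843 -2.893 -1.19
vertex 3.859 -1.712 -1.533
endloop
endfacet
facet normal -0.754 0.504 0.421
outer loop
vertex 2.103 -2.482 -2.066
vertex 2.821 -2.213 -1.104
vertex 2.784 -1.458 -2.074
endloop
endfacet
facet normal -0.835 -0.143 -0.531
outer loop
vertex 2.681 -3.328 -2.747
vertex 2.103 -2.482 -2.066
vertex 2.697 -2.147 -3.09
endloop
endfacet
facet normal 0.124 -0.781 -0.612
outer loop
vertex 3.756 -3.582 -2.206
vertex 2.681 -3.328 -2.747
vertex 3.719 -2.827 -3.176
endloop
endfacet
facet normal 0.798 -0.528 0.290
outer loop
vertex 3.843 -2.893 -1.19
vertex 3.756 -3.582 -2.206
vertex 4.437 -2.558 -2.214
endloop
endfacet

endsolid


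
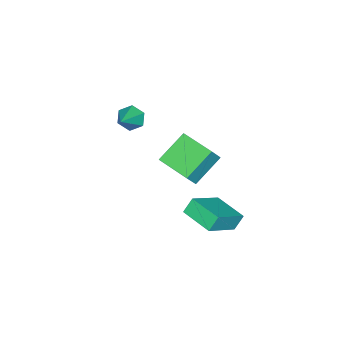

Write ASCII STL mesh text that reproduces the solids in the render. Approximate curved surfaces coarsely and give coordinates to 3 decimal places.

solid 
facet normal -0.834 -0.162 -0.527
outer loop
vertex -0.891 -1.627 1.355
vertex -1.238 -1.764 1.947
vertex -1.21 -1.109 1.701
endloop
endfacet
facet normal 0.596 0.666 -0.449
outer loop
vertex -0.891 -1.627 1.355
vertex -1.21 -1.109 1.701
vertex 0.038 -1.516 2.753
endloop
endfacet
facet normal -0.834 -0.163 -0.528
outer loop
vertex -1.21 -1.109 1.701
vertex -1.238 -1.764 1.947
vertex -1.558 -1.246 2.293
endloop
endfacet
facet normal 0.084 0.959 0.271
outer loop
vertex -1.21 -1.109 1.701
vertex -1.558 -1.246 2.293
vertex 0.038 -1.516 2.753
endloop
endfacet
facet normal -0.834 -0.163 -0.528
outer loop
vertex -1.558 -1.246 2.293
vertex -1.238 -1.764 1.947
vertex -1.586 -1.901 2.539
endloop
endfacet
facet normal -0.204 0.352 0.914
outer loop
vertex -1.558 -1.246 2.293
vertex -1.586 -1.901 2.539
vertex 0.038 -1.516 2.753
endloop
endfacet
facet normal -0.834 -0.163 -0.528
outer loop
vertex -1.586 -1.901 2.539
vertex -1.238 -1.764 1.947
vertex -1.266 -2.419 2.193
endloop
endfacet
facet normal 0.019 -0.547 0.837
outer loop
vertex -1.586 -1.901 2.539
vertex -1.266 -2.419 2.193
vertex 0.038 -1.516 2.753
endloop
endfacet
facet normal -0.834 -0.162 -0.527
outer loop
vertex -1.266 -2.419 2.193
vertex -1.238 -1.764 1.947
vertex -0.919 -2.282 1.601
endloop
endfacet
facet normal 0.531 -0.839 0.117
outer loop
vertex -1.266 -2.419 2.193
vertex -0.919 -2.282 1.601
vertex 0.038 -1.516 2.753
endloop
endfacet
facet normal -0.834 -0.162 -0.527
outer loop
vertex -0.919 -2.282 1.601
vertex -1.238 -1.764 1.947
vertex -0.891 -1.627 1.355
endloop
endfacet
facet normal 0.818 -0.232 -0.525
outer loop
vertex -0.919 -2.282 1.601
vertex -0.891 -1.627 1.355
vertex 0.038 -1.516 2.753
endloop
endfacet
facet normal -0.811 0.186 -0.554
outer loop
vertex 0.064 3.475 -0.349
vertex 0.542 5.012 -0.533
vertex 0.488 3.261 -1.042
endloop
endfacet
facet normal -0.294 -0.949 0.113
outer loop
vertex 2.118 2.888 0.073
vertex 0.064 3.475 -0.349
vertex 0.488 3.261 -1.042
endloop
endfacet
facet normal -0.811 0.186 -0.554
outer loop
vertex 0.488 3.261 -1.042
vertex 0.542 5.012 -0.533
vertex 0.966 4.798 -1.226
endloop
endfacet
facet normal 0.505 -0.256 -0.824
outer loop
vertex 0.966 4.798 -1.226
vertex 2.118 2.888 0.073
vertex 0.488 3.261 -1.042
endloop
endfacet
facet normal -0.505 0.256 0.824
outer loop
vertex 0.064 3.475 -0.349
vertex 2.172 4.639 0.582
vertex 0.542 5.012 -0.533
endloop
endfacet
facet normal -0.294 -0.949 0.113
outer loop
vertex 1.694 3.102 0.766
vertex 0.064 3.475 -0.349
vertex 2.118 2.888 0.073
endloop
endfacet
facet normal -0.505 0.256 0.824
outer loop
vertex 1.694 3.102 0.766
vertex 2.172 4.639 0.582
vertex 0.064 3.475 -0.349
endloop
endfacet
facet normal 0.294 0.949 -0.113
outer loop
vertex 0.542 5.012 -0.533
vertex 2.172 4.639 0.582
vertex 0.966 4.798 -1.226
endloop
endfacet
facet normal 0.505 -0.256 -0.824
outer loop
vertex 2.596 4.425 -0.111
vertex 2.118 2.888 0.073
vertex 0.966 4.798 -1.226
endloop
endfacet
facet normal 0.294 0.949 -0.113
outer loop
vertex 0.966 4.798 -1.226
vertex 2.172 4.639 0.582
vertex 2.596 4.425 -0.111
endloop
endfacet
facet normal 0.811 -0.186 0.554
outer loop
vertex 2.596 4.425 -0.111
vertex 1.694 3.102 0.766
vertex 2.118 2.888 0.073
endloop
endfacet
facet normal 0.811 -0.186 0.554
outer loop
vertex 2.172 4.639 0.582
vertex 1.694 3.102 0.766
vertex 2.596 4.425 -0.111
endloop
endfacet
facet normal -0.582 0.082 -0.809
outer loop
vertex -2.637 0.645 0.393
vertex -2.159 2.372 0.224
vertex -1.253 0.16 -0.651
endloop
endfacet
facet normal -0.266 -0.960 0.094
outer loop
vertex -0.601 0.068 0.256
vertex -2.637 0.645 0.393
vertex -1.253 0.16 -0.651
endloop
endfacet
facet normal -0.581 0.082 -0.810
outer loop
vertex -1.253 0.16 -0.651
vertex -2.159 2.372 0.224
vertex -0.775 1.887 -0.819
endloop
endfacet
facet normal 0.769 -0.269 -0.580
outer loop
vertex -0.775 1.887 -0.819
vertex -0.601 0.068 0.256
vertex -1.253 0.16 -0.651
endloop
endfacet
facet normal -0.769 0.270 0.580
outer loop
vertex -2.637 0.645 0.393
vertex -1.507 2.28 1.131
vertex -2.159 2.372 0.224
endloop
endfacet
facet normal -0.266 -0.960 0.094
outer loop
vertex -1.985 0.553 1.299
vertex -2.637 0.645 0.393
vertex -0.601 0.068 0.256
endloop
endfacet
facet normal -0.769 0.269 0.580
outer loop
vertex -1.985 0.553 1.299
vertex -1.507 2.28 1.131
vertex -2.637 0.645 0.393
endloop
endfacet
facet normal 0.266 0.960 -0.094
outer loop
vertex -2.159 2.372 0.224
vertex -1.507 2.28 1.131
vertex -0.775 1.887 -0.819
endloop
endfacet
facet normal 0.768 -0.269 -0.580
outer loop
vertex -0.123 1.795 0.087
vertex -0.601 0.068 0.256
vertex -0.775 1.887 -0.819
endloop
endfacet
facet normal 0.266 0.960 -0.094
outer loop
vertex -0.775 1.887 -0.819
vertex -1.507 2.28 1.131
vertex -0.123 1.795 0.087
endloop
endfacet
facet normal 0.581 -0.082 0.809
outer loop
vertex -0.123 1.795 0.087
vertex -1.985 0.553 1.299
vertex -0.601 0.068 0.256
endloop
endfacet
facet normal 0.582 -0.082 0.809
outer loop
vertex -1.507 2.28 1.131
vertex -1.985 0.553 1.299
vertex -0.123 1.795 0.087
endloop
endfacet

endsolid


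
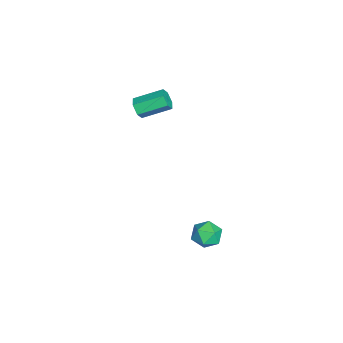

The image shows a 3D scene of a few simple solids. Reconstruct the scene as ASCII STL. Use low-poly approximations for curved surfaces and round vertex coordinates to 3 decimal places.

solid 
facet normal -0.837 -0.222 0.500
outer loop
vertex 2.276 2.295 -2.935
vertex 2.625 1.593 -2.662
vertex 2.702 2.293 -2.222
endloop
endfacet
facet normal -0.751 0.484 0.450
outer loop
vertex 2.276 2.295 -2.935
vertex 2.702 2.293 -2.222
vertex 2.789 2.924 -2.756
endloop
endfacet
facet normal -0.717 0.654 -0.243
outer loop
vertex 2.276 2.295 -2.935
vertex 2.789 2.924 -2.756
vertex 2.766 2.613 -3.526
endloop
endfacet
facet normal -0.782 0.052 -0.621
outer loop
vertex 2.276 2.295 -2.935
vertex 2.766 2.613 -3.526
vertex 2.665 1.791 -3.468
endloop
endfacet
facet normal -0.857 -0.489 -0.163
outer loop
vertex 2.276 2.295 -2.935
vertex 2.665 1.791 -3.468
vertex 2.625 1.593 -2.662
endloop
endfacet
facet normal -0.124 0.651 0.749
outer loop
vertex 2.789 2.924 -2.756
vertex 2.702 2.293 -2.222
vertex 3.455 2.609 -2.372
endloop
endfacet
facet normal -0.265 -0.492 0.829
outer loop
vertex 2.702 2.293 -2.222
vertex 2.625 1.593 -2.662
vertex 3.354 1.787 -2.314
endloop
endfacet
facet normal -0.298 -0.924 -0.242
outer loop
vertex 2.625 1.593 -2.662
vertex 2.665 1.791 -3.468
vertex 3.331 1.476 -3.084
endloop
endfacet
facet normal -0.176 -0.048 -0.983
outer loop
vertex 2.665 1.791 -3.468
vertex 2.766 2.613 -3.526
vertex 3.418 2.107 -3.618
endloop
endfacet
facet normal -0.069 0.926 -0.372
outer loop
vertex 2.766 2.613 -3.526
vertex 2.789 2.924 -2.756
vertex 3.495 2.807 -3.178
endloop
endfacet
facet normal 0.782 -0.052 0.621
outer loop
vertex 3.844 2.105 -2.905
vertex 3.455 2.609 -2.372
vertex 3.354 1.787 -2.314
endloop
endfacet
facet normal 0.717 -0.654 0.243
outer loop
vertex 3.844 2.105 -2.905
vertex 3.354 1.787 -2.314
vertex 3.331 1.476 -3.084
endloop
endfacet
facet normal 0.751 -0.484 -0.450
outer loop
vertex 3.844 2.105 -2.905
vertex 3.331 1.476 -3.084
vertex 3.418 2.107 -3.618
endloop
endfacet
facet normal 0.837 0.222 -0.500
outer loop
vertex 3.844 2.105 -2.905
vertex 3.418 2.107 -3.618
vertex 3.495 2.807 -3.178
endloop
endfacet
facet normal 0.857 0.489 0.163
outer loop
vertex 3.844 2.105 -2.905
vertex 3.495 2.807 -3.178
vertex 3.455 2.609 -2.372
endloop
endfacet
facet normal 0.176 0.048 0.983
outer loop
vertex 3.354 1.787 -2.314
vertex 3.455 2.609 -2.372
vertex 2.702 2.293 -2.222
endloop
endfacet
facet normal 0.069 -0.926 0.372
outer loop
vertex 3.331 1.476 -3.084
vertex 3.354 1.787 -2.314
vertex 2.625 1.593 -2.662
endloop
endfacet
facet normal 0.124 -0.651 -0.749
outer loop
vertex 3.418 2.107 -3.618
vertex 3.331 1.476 -3.084
vertex 2.665 1.791 -3.468
endloop
endfacet
facet normal 0.265 0.492 -0.829
outer loop
vertex 3.495 2.807 -3.178
vertex 3.418 2.107 -3.618
vertex 2.766 2.613 -3.526
endloop
endfacet
facet normal 0.298 0.924 0.242
outer loop
vertex 3.455 2.609 -2.372
vertex 3.495 2.807 -3.178
vertex 2.789 2.924 -2.756
endloop
endfacet
facet normal 0.102 -0.907 -0.408
outer loop
vertex -3.173 -1.381 0.074
vertex -3.496 -1.628 0.543
vertex -3.79 -1.432 0.033
endloop
endfacet
facet normal 0.026 0.413 -0.910
outer loop
vertex -3.173 -1.381 0.074
vertex -3.79 -1.432 0.033
vertex -3.342 0.116 0.749
endloop
endfacet
facet normal 0.026 0.413 -0.910
outer loop
vertex -3.342 0.116 0.749
vertex -3.79 -1.432 0.033
vertex -3.959 0.065 0.708
endloop
endfacet
facet normal -0.102 0.906 0.410
outer loop
vertex -3.342 0.116 0.749
vertex -3.959 0.065 0.708
vertex -3.664 -0.132 1.217
endloop
endfacet
facet normal 0.102 -0.907 -0.408
outer loop
vertex -3.79 -1.432 0.033
vertex -3.496 -1.628 0.543
vertex -4.112 -1.679 0.502
endloop
endfacet
facet normal -0.849 0.135 -0.512
outer loop
vertex -3.79 -1.432 0.033
vertex -4.112 -1.679 0.502
vertex -3.959 0.065 0.708
endloop
endfacet
facet normal -0.849 0.135 -0.511
outer loop
vertex -3.959 0.065 0.708
vertex -4.112 -1.679 0.502
vertex -4.281 -0.183 1.177
endloop
endfacet
facet normal -0.101 0.907 0.410
outer loop
vertex -3.959 0.065 0.708
vertex -4.281 -0.183 1.177
vertex -3.664 -0.132 1.217
endloop
endfacet
facet normal 0.102 -0.906 -0.410
outer loop
vertex -4.112 -1.679 0.502
vertex -3.496 -1.628 0.543
vertex -3.818 -1.876 1.011
endloop
endfacet
facet normal -0.874 -0.278 0.397
outer loop
vertex -4.112 -1.679 0.502
vertex -3.818 -1.876 1.011
vertex -4.281 -0.183 1.177
endloop
endfacet
facet normal -0.874 -0.278 0.398
outer loop
vertex -4.281 -0.183 1.177
vertex -3.818 -1.876 1.011
vertex -3.987 -0.379 1.686
endloop
endfacet
facet normal -0.101 0.907 0.408
outer loop
vertex -4.281 -0.183 1.177
vertex -3.987 -0.379 1.686
vertex -3.664 -0.132 1.217
endloop
endfacet
facet normal 0.102 -0.906 -0.410
outer loop
vertex -3.818 -1.876 1.011
vertex -3.496 -1.628 0.543
vertex -3.201 -1.825 1.052
endloop
endfacet
facet normal -0.026 -0.413 0.910
outer loop
vertex -3.818 -1.876 1.011
vertex -3.201 -1.825 1.052
vertex -3.987 -0.379 1.686
endloop
endfacet
facet normal -0.026 -0.413 0.910
outer loop
vertex -3.987 -0.379 1.686
vertex -3.201 -1.825 1.052
vertex -3.37 -0.328 1.727
endloop
endfacet
facet normal -0.102 0.907 0.408
outer loop
vertex -3.987 -0.379 1.686
vertex -3.37 -0.328 1.727
vertex -3.664 -0.132 1.217
endloop
endfacet
facet normal 0.101 -0.907 -0.410
outer loop
vertex -3.201 -1.825 1.052
vertex -3.496 -1.628 0.543
vertex -2.879 -1.577 0.583
endloop
endfacet
facet normal 0.849 -0.135 0.511
outer loop
vertex -3.201 -1.825 1.052
vertex -2.879 -1.577 0.583
vertex -3.37 -0.328 1.727
endloop
endfacet
facet normal 0.849 -0.135 0.512
outer loop
vertex -3.37 -0.328 1.727
vertex -2.879 -1.577 0.583
vertex -3.048 -0.081 1.258
endloop
endfacet
facet normal -0.102 0.907 0.408
outer loop
vertex -3.37 -0.328 1.727
vertex -3.048 -0.081 1.258
vertex -3.664 -0.132 1.217
endloop
endfacet
facet normal 0.101 -0.907 -0.408
outer loop
vertex -2.879 -1.577 0.583
vertex -3.496 -1.628 0.543
vertex -3.173 -1.381 0.074
endloop
endfacet
facet normal 0.874 0.278 -0.398
outer loop
vertex -2.879 -1.577 0.583
vertex -3.173 -1.381 0.074
vertex -3.048 -0.081 1.258
endloop
endfacet
facet normal 0.874 0.278 -0.398
outer loop
vertex -3.048 -0.081 1.258
vertex -3.173 -1.381 0.074
vertex -3.342 0.116 0.749
endloop
endfacet
facet normal -0.102 0.906 0.410
outer loop
vertex -3.048 -0.081 1.258
vertex -3.342 0.116 0.749
vertex -3.664 -0.132 1.217
endloop
endfacet

endsolid


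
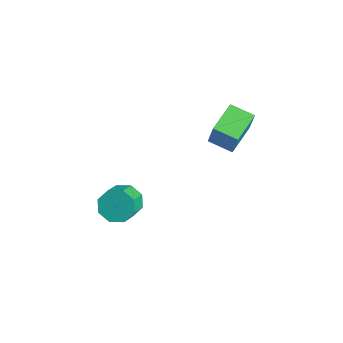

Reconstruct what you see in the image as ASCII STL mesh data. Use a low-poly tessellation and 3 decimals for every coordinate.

solid 
facet normal -0.652 0.568 -0.502
outer loop
vertex -1.38 -2.951 -1.53
vertex -1.961 -3.497 -1.393
vertex -1.689 -2.841 -1.004
endloop
endfacet
facet normal 0.571 0.803 0.168
outer loop
vertex -1.38 -2.951 -1.53
vertex -1.689 -2.841 -1.004
vertex -0.617 -3.616 -0.944
endloop
endfacet
facet normal 0.571 0.803 0.169
outer loop
vertex -0.617 -3.616 -0.944
vertex -1.689 -2.841 -1.004
vertex -0.926 -3.507 -0.418
endloop
endfacet
facet normal 0.652 -0.569 0.501
outer loop
vertex -0.617 -3.616 -0.944
vertex -0.926 -3.507 -0.418
vertex -1.199 -4.163 -0.807
endloop
endfacet
facet normal -0.652 0.568 -0.502
outer loop
vertex -1.689 -2.841 -1.004
vertex -1.961 -3.497 -1.393
vertex -2.158 -3.116 -0.706
endloop
endfacet
facet normal 0.051 0.692 0.720
outer loop
vertex -1.689 -2.841 -1.004
vertex -2.158 -3.116 -0.706
vertex -0.926 -3.507 -0.418
endloop
endfacet
facet normal 0.052 0.694 0.718
outer loop
vertex -0.926 -3.507 -0.418
vertex -2.158 -3.116 -0.706
vertex -1.395 -3.781 -0.119
endloop
endfacet
facet normal 0.652 -0.569 0.502
outer loop
vertex -0.926 -3.507 -0.418
vertex -1.395 -3.781 -0.119
vertex -1.199 -4.163 -0.807
endloop
endfacet
facet normal -0.652 0.568 -0.502
outer loop
vertex -2.158 -3.116 -0.706
vertex -1.961 -3.497 -1.393
vertex -2.512 -3.614 -0.81
endloop
endfacet
facet normal -0.498 0.177 0.849
outer loop
vertex -2.158 -3.116 -0.706
vertex -2.512 -3.614 -0.81
vertex -1.395 -3.781 -0.119
endloop
endfacet
facet normal -0.499 0.175 0.849
outer loop
vertex -1.395 -3.781 -0.119
vertex -2.512 -3.614 -0.81
vertex -1.749 -4.28 -0.224
endloop
endfacet
facet normal 0.652 -0.568 0.501
outer loop
vertex -1.395 -3.781 -0.119
vertex -1.749 -4.28 -0.224
vertex -1.199 -4.163 -0.807
endloop
endfacet
facet normal -0.652 0.568 -0.502
outer loop
vertex -2.512 -3.614 -0.81
vertex -1.961 -3.497 -1.393
vertex -2.543 -4.044 -1.256
endloop
endfacet
facet normal -0.756 -0.444 0.480
outer loop
vertex -2.512 -3.614 -0.81
vertex -2.543 -4.044 -1.256
vertex -1.749 -4.28 -0.224
endloop
endfacet
facet normal -0.756 -0.445 0.480
outer loop
vertex -1.749 -4.28 -0.224
vertex -2.543 -4.044 -1.256
vertex -1.78 -4.709 -0.67
endloop
endfacet
facet normal 0.652 -0.568 0.501
outer loop
vertex -1.749 -4.28 -0.224
vertex -1.78 -4.709 -0.67
vertex -1.199 -4.163 -0.807
endloop
endfacet
facet normal -0.652 0.569 -0.501
outer loop
vertex -2.543 -4.044 -1.256
vertex -1.961 -3.497 -1.393
vertex -2.234 -4.153 -1.782
endloop
endfacet
facet normal -0.571 -0.804 -0.169
outer loop
vertex -2.543 -4.044 -1.256
vertex -2.234 -4.153 -1.782
vertex -1.78 -4.709 -0.67
endloop
endfacet
facet normal -0.572 -0.803 -0.168
outer loop
vertex -1.78 -4.709 -0.67
vertex -2.234 -4.153 -1.782
vertex -1.471 -4.819 -1.196
endloop
endfacet
facet normal 0.652 -0.568 0.502
outer loop
vertex -1.78 -4.709 -0.67
vertex -1.471 -4.819 -1.196
vertex -1.199 -4.163 -0.807
endloop
endfacet
facet normal -0.652 0.569 -0.502
outer loop
vertex -2.234 -4.153 -1.782
vertex -1.961 -3.497 -1.393
vertex -1.765 -3.879 -2.081
endloop
endfacet
facet normal -0.053 -0.693 -0.719
outer loop
vertex -2.234 -4.153 -1.782
vertex -1.765 -3.879 -2.081
vertex -1.471 -4.819 -1.196
endloop
endfacet
facet normal -0.051 -0.693 -0.719
outer loop
vertex -1.471 -4.819 -1.196
vertex -1.765 -3.879 -2.081
vertex -1.002 -4.544 -1.494
endloop
endfacet
facet normal 0.652 -0.568 0.502
outer loop
vertex -1.471 -4.819 -1.196
vertex -1.002 -4.544 -1.494
vertex -1.199 -4.163 -0.807
endloop
endfacet
facet normal -0.652 0.568 -0.501
outer loop
vertex -1.765 -3.879 -2.081
vertex -1.961 -3.497 -1.393
vertex -1.411 -3.38 -1.976
endloop
endfacet
facet normal 0.499 -0.176 -0.848
outer loop
vertex -1.765 -3.879 -2.081
vertex -1.411 -3.38 -1.976
vertex -1.002 -4.544 -1.494
endloop
endfacet
facet normal 0.498 -0.177 -0.849
outer loop
vertex -1.002 -4.544 -1.494
vertex -1.411 -3.38 -1.976
vertex -0.648 -4.046 -1.39
endloop
endfacet
facet normal 0.652 -0.568 0.502
outer loop
vertex -1.002 -4.544 -1.494
vertex -0.648 -4.046 -1.39
vertex -1.199 -4.163 -0.807
endloop
endfacet
facet normal -0.652 0.568 -0.501
outer loop
vertex -1.411 -3.38 -1.976
vertex -1.961 -3.497 -1.393
vertex -1.38 -2.951 -1.53
endloop
endfacet
facet normal 0.756 0.444 -0.480
outer loop
vertex -1.411 -3.38 -1.976
vertex -1.38 -2.951 -1.53
vertex -0.648 -4.046 -1.39
endloop
endfacet
facet normal 0.756 0.444 -0.481
outer loop
vertex -0.648 -4.046 -1.39
vertex -1.38 -2.951 -1.53
vertex -0.617 -3.616 -0.944
endloop
endfacet
facet normal 0.652 -0.568 0.502
outer loop
vertex -0.648 -4.046 -1.39
vertex -0.617 -3.616 -0.944
vertex -1.199 -4.163 -0.807
endloop
endfacet
facet normal -0.713 -0.639 0.287
outer loop
vertex -1.033 -0.05 2.761
vertex -1.913 1.111 3.161
vertex -1.559 -0.021 1.518
endloop
endfacet
facet normal 0.583 -0.769 -0.264
outer loop
vertex -0.767 0.689 1.199
vertex -1.033 -0.05 2.761
vertex -1.559 -0.021 1.518
endloop
endfacet
facet normal -0.713 -0.639 0.287
outer loop
vertex -1.559 -0.021 1.518
vertex -1.913 1.111 3.161
vertex -2.439 1.14 1.918
endloop
endfacet
facet normal -0.390 0.022 -0.921
outer loop
vertex -2.439 1.14 1.918
vertex -0.767 0.689 1.199
vertex -1.559 -0.021 1.518
endloop
endfacet
facet normal 0.390 -0.022 0.921
outer loop
vertex -1.033 -0.05 2.761
vertex -1.121 1.821 2.842
vertex -1.913 1.111 3.161
endloop
endfacet
facet normal 0.583 -0.769 -0.264
outer loop
vertex -0.241 0.66 2.442
vertex -1.033 -0.05 2.761
vertex -0.767 0.689 1.199
endloop
endfacet
facet normal 0.390 -0.022 0.921
outer loop
vertex -0.241 0.66 2.442
vertex -1.121 1.821 2.842
vertex -1.033 -0.05 2.761
endloop
endfacet
facet normal -0.583 0.769 0.264
outer loop
vertex -1.913 1.111 3.161
vertex -1.121 1.821 2.842
vertex -2.439 1.14 1.918
endloop
endfacet
facet normal -0.390 0.022 -0.921
outer loop
vertex -1.647 1.85 1.599
vertex -0.767 0.689 1.199
vertex -2.439 1.14 1.918
endloop
endfacet
facet normal -0.583 0.769 0.264
outer loop
vertex -2.439 1.14 1.918
vertex -1.121 1.821 2.842
vertex -1.647 1.85 1.599
endloop
endfacet
facet normal 0.713 0.639 -0.287
outer loop
vertex -1.647 1.85 1.599
vertex -0.241 0.66 2.442
vertex -0.767 0.689 1.199
endloop
endfacet
facet normal 0.713 0.639 -0.287
outer loop
vertex -1.121 1.821 2.842
vertex -0.241 0.66 2.442
vertex -1.647 1.85 1.599
endloop
endfacet

endsolid


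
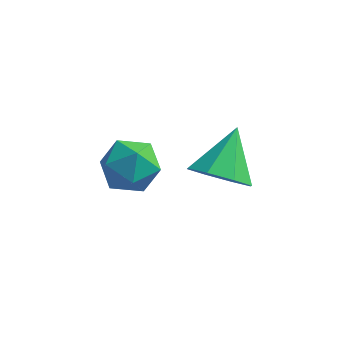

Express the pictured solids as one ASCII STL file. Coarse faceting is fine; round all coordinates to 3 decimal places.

solid 
facet normal -0.093 -0.777 -0.623
outer loop
vertex 2.07 -0.557 -0.05
vertex 1.674 -0.16 -0.486
vertex 2.368 -0.295 -0.421
endloop
endfacet
facet normal 0.774 0.015 0.633
outer loop
vertex 2.07 -0.557 -0.05
vertex 2.368 -0.295 -0.421
vertex 1.786 0.78 0.266
endloop
endfacet
facet normal -0.093 -0.777 -0.622
outer loop
vertex 2.368 -0.295 -0.421
vertex 1.674 -0.16 -0.486
vertex 2.26 0.046 -0.831
endloop
endfacet
facet normal 0.902 0.418 0.110
outer loop
vertex 2.368 -0.295 -0.421
vertex 2.26 0.046 -0.831
vertex 1.786 0.78 0.266
endloop
endfacet
facet normal -0.092 -0.778 -0.622
outer loop
vertex 2.26 0.046 -0.831
vertex 1.674 -0.16 -0.486
vertex 1.809 0.265 -1.038
endloop
endfacet
facet normal 0.526 0.794 -0.304
outer loop
vertex 2.26 0.046 -0.831
vertex 1.809 0.265 -1.038
vertex 1.786 0.78 0.266
endloop
endfacet
facet normal -0.092 -0.778 -0.622
outer loop
vertex 1.809 0.265 -1.038
vertex 1.674 -0.16 -0.486
vertex 1.278 0.236 -0.923
endloop
endfacet
facet normal -0.130 0.921 -0.366
outer loop
vertex 1.809 0.265 -1.038
vertex 1.278 0.236 -0.923
vertex 1.786 0.78 0.266
endloop
endfacet
facet normal -0.091 -0.778 -0.622
outer loop
vertex 1.278 0.236 -0.923
vertex 1.674 -0.16 -0.486
vertex 0.98 -0.026 -0.552
endloop
endfacet
facet normal -0.687 0.726 -0.039
outer loop
vertex 1.278 0.236 -0.923
vertex 0.98 -0.026 -0.552
vertex 1.786 0.78 0.266
endloop
endfacet
facet normal -0.091 -0.778 -0.621
outer loop
vertex 0.98 -0.026 -0.552
vertex 1.674 -0.16 -0.486
vertex 1.088 -0.366 -0.142
endloop
endfacet
facet normal -0.814 0.324 0.483
outer loop
vertex 0.98 -0.026 -0.552
vertex 1.088 -0.366 -0.142
vertex 1.786 0.78 0.266
endloop
endfacet
facet normal -0.092 -0.777 -0.622
outer loop
vertex 1.088 -0.366 -0.142
vertex 1.674 -0.16 -0.486
vertex 1.54 -0.586 0.066
endloop
endfacet
facet normal -0.438 -0.052 0.897
outer loop
vertex 1.088 -0.366 -0.142
vertex 1.54 -0.586 0.066
vertex 1.786 0.78 0.266
endloop
endfacet
facet normal -0.094 -0.777 -0.622
outer loop
vertex 1.54 -0.586 0.066
vertex 1.674 -0.16 -0.486
vertex 2.07 -0.557 -0.05
endloop
endfacet
facet normal 0.220 -0.180 0.959
outer loop
vertex 1.54 -0.586 0.066
vertex 2.07 -0.557 -0.05
vertex 1.786 0.78 0.266
endloop
endfacet
facet normal -0.794 0.583 0.170
outer loop
vertex -0.565 0.973 -1.346
vertex -0.98 0.404 -1.334
vertex -0.683 0.635 -0.739
endloop
endfacet
facet normal -0.203 0.872 0.446
outer loop
vertex -0.565 0.973 -1.346
vertex -0.683 0.635 -0.739
vertex -0.036 0.865 -0.894
endloop
endfacet
facet normal 0.268 0.960 -0.085
outer loop
vertex -0.565 0.973 -1.346
vertex -0.036 0.865 -0.894
vertex 0.068 0.775 -1.585
endloop
endfacet
facet normal -0.033 0.725 -0.688
outer loop
vertex -0.565 0.973 -1.346
vertex 0.068 0.775 -1.585
vertex -0.516 0.49 -1.857
endloop
endfacet
facet normal -0.690 0.492 -0.531
outer loop
vertex -0.565 0.973 -1.346
vertex -0.516 0.49 -1.857
vertex -0.98 0.404 -1.334
endloop
endfacet
facet normal 0.073 0.407 0.910
outer loop
vertex -0.036 0.865 -0.894
vertex -0.683 0.635 -0.739
vertex -0.124 0.23 -0.603
endloop
endfacet
facet normal -0.884 -0.059 0.464
outer loop
vertex -0.683 0.635 -0.739
vertex -0.98 0.404 -1.334
vertex -0.708 -0.055 -0.875
endloop
endfacet
facet normal -0.715 -0.207 -0.668
outer loop
vertex -0.98 0.404 -1.334
vertex -0.516 0.49 -1.857
vertex -0.604 -0.145 -1.566
endloop
endfacet
facet normal 0.347 0.169 -0.922
outer loop
vertex -0.516 0.49 -1.857
vertex 0.068 0.775 -1.585
vertex 0.043 0.085 -1.721
endloop
endfacet
facet normal 0.834 0.549 0.054
outer loop
vertex 0.068 0.775 -1.585
vertex -0.036 0.865 -0.894
vertex 0.34 0.316 -1.126
endloop
endfacet
facet normal 0.033 -0.725 0.688
outer loop
vertex -0.075 -0.253 -1.114
vertex -0.124 0.23 -0.603
vertex -0.708 -0.055 -0.875
endloop
endfacet
facet normal -0.268 -0.960 0.085
outer loop
vertex -0.075 -0.253 -1.114
vertex -0.708 -0.055 -0.875
vertex -0.604 -0.145 -1.566
endloop
endfacet
facet normal 0.203 -0.872 -0.446
outer loop
vertex -0.075 -0.253 -1.114
vertex -0.604 -0.145 -1.566
vertex 0.043 0.085 -1.721
endloop
endfacet
facet normal 0.794 -0.583 -0.170
outer loop
vertex -0.075 -0.253 -1.114
vertex 0.043 0.085 -1.721
vertex 0.34 0.316 -1.126
endloop
endfacet
facet normal 0.690 -0.492 0.531
outer loop
vertex -0.075 -0.253 -1.114
vertex 0.34 0.316 -1.126
vertex -0.124 0.23 -0.603
endloop
endfacet
facet normal -0.347 -0.169 0.922
outer loop
vertex -0.708 -0.055 -0.875
vertex -0.124 0.23 -0.603
vertex -0.683 0.635 -0.739
endloop
endfacet
facet normal -0.834 -0.549 -0.054
outer loop
vertex -0.604 -0.145 -1.566
vertex -0.708 -0.055 -0.875
vertex -0.98 0.404 -1.334
endloop
endfacet
facet normal -0.073 -0.407 -0.910
outer loop
vertex 0.043 0.085 -1.721
vertex -0.604 -0.145 -1.566
vertex -0.516 0.49 -1.857
endloop
endfacet
facet normal 0.884 0.059 -0.464
outer loop
vertex 0.34 0.316 -1.126
vertex 0.043 0.085 -1.721
vertex 0.068 0.775 -1.585
endloop
endfacet
facet normal 0.715 0.207 0.668
outer loop
vertex -0.124 0.23 -0.603
vertex 0.34 0.316 -1.126
vertex -0.036 0.865 -0.894
endloop
endfacet

endsolid


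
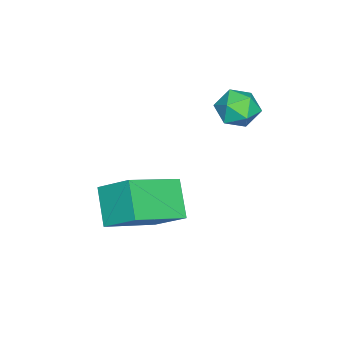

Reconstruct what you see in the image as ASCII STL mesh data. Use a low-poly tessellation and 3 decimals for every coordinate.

solid 
facet normal 0.324 0.873 -0.363
outer loop
vertex -2.506 -0.051 2.733
vertex -2.819 0.259 3.199
vertex -2.213 0.072 3.29
endloop
endfacet
facet normal 0.794 0.352 -0.495
outer loop
vertex -2.506 -0.051 2.733
vertex -2.213 0.072 3.29
vertex -2.137 -0.498 3.007
endloop
endfacet
facet normal 0.462 -0.154 -0.873
outer loop
vertex -2.506 -0.051 2.733
vertex -2.137 -0.498 3.007
vertex -2.696 -0.663 2.74
endloop
endfacet
facet normal -0.212 0.055 -0.976
outer loop
vertex -2.506 -0.051 2.733
vertex -2.696 -0.663 2.74
vertex -3.118 -0.195 2.858
endloop
endfacet
facet normal -0.297 0.691 -0.659
outer loop
vertex -2.506 -0.051 2.733
vertex -3.118 -0.195 2.858
vertex -2.819 0.259 3.199
endloop
endfacet
facet normal 0.989 0.068 0.129
outer loop
vertex -2.137 -0.498 3.007
vertex -2.213 0.072 3.29
vertex -2.222 -0.465 3.642
endloop
endfacet
facet normal 0.229 0.911 0.344
outer loop
vertex -2.213 0.072 3.29
vertex -2.819 0.259 3.199
vertex -2.644 0.003 3.76
endloop
endfacet
facet normal -0.777 0.614 -0.136
outer loop
vertex -2.819 0.259 3.199
vertex -3.118 -0.195 2.858
vertex -3.203 -0.162 3.493
endloop
endfacet
facet normal -0.640 -0.414 -0.648
outer loop
vertex -3.118 -0.195 2.858
vertex -2.696 -0.663 2.74
vertex -3.127 -0.732 3.21
endloop
endfacet
facet normal 0.452 -0.750 -0.483
outer loop
vertex -2.696 -0.663 2.74
vertex -2.137 -0.498 3.007
vertex -2.521 -0.919 3.301
endloop
endfacet
facet normal 0.212 -0.055 0.976
outer loop
vertex -2.834 -0.609 3.767
vertex -2.222 -0.465 3.642
vertex -2.644 0.003 3.76
endloop
endfacet
facet normal -0.462 0.154 0.873
outer loop
vertex -2.834 -0.609 3.767
vertex -2.644 0.003 3.76
vertex -3.203 -0.162 3.493
endloop
endfacet
facet normal -0.794 -0.352 0.495
outer loop
vertex -2.834 -0.609 3.767
vertex -3.203 -0.162 3.493
vertex -3.127 -0.732 3.21
endloop
endfacet
facet normal -0.324 -0.873 0.363
outer loop
vertex -2.834 -0.609 3.767
vertex -3.127 -0.732 3.21
vertex -2.521 -0.919 3.301
endloop
endfacet
facet normal 0.297 -0.691 0.659
outer loop
vertex -2.834 -0.609 3.767
vertex -2.521 -0.919 3.301
vertex -2.222 -0.465 3.642
endloop
endfacet
facet normal 0.640 0.414 0.648
outer loop
vertex -2.644 0.003 3.76
vertex -2.222 -0.465 3.642
vertex -2.213 0.072 3.29
endloop
endfacet
facet normal -0.452 0.750 0.483
outer loop
vertex -3.203 -0.162 3.493
vertex -2.644 0.003 3.76
vertex -2.819 0.259 3.199
endloop
endfacet
facet normal -0.989 -0.068 -0.129
outer loop
vertex -3.127 -0.732 3.21
vertex -3.203 -0.162 3.493
vertex -3.118 -0.195 2.858
endloop
endfacet
facet normal -0.229 -0.911 -0.344
outer loop
vertex -2.521 -0.919 3.301
vertex -3.127 -0.732 3.21
vertex -2.696 -0.663 2.74
endloop
endfacet
facet normal 0.777 -0.614 0.136
outer loop
vertex -2.222 -0.465 3.642
vertex -2.521 -0.919 3.301
vertex -2.137 -0.498 3.007
endloop
endfacet
facet normal -0.628 -0.395 0.670
outer loop
vertex -0.124 -2.244 1.846
vertex -1.453 -1.415 1.088
vertex -0.295 -3.155 1.149
endloop
endfacet
facet normal 0.764 -0.477 0.436
outer loop
vertex 0.453 -2.685 0.352
vertex -0.124 -2.244 1.846
vertex -0.295 -3.155 1.149
endloop
endfacet
facet normal -0.628 -0.395 0.670
outer loop
vertex -0.295 -3.155 1.149
vertex -1.453 -1.415 1.088
vertex -1.624 -2.326 0.391
endloop
endfacet
facet normal -0.147 -0.785 -0.601
outer loop
vertex -1.624 -2.326 0.391
vertex 0.453 -2.685 0.352
vertex -0.295 -3.155 1.149
endloop
endfacet
facet normal 0.147 0.785 0.601
outer loop
vertex -0.124 -2.244 1.846
vertex -0.705 -0.945 0.291
vertex -1.453 -1.415 1.088
endloop
endfacet
facet normal 0.764 -0.477 0.436
outer loop
vertex 0.624 -1.774 1.049
vertex -0.124 -2.244 1.846
vertex 0.453 -2.685 0.352
endloop
endfacet
facet normal 0.147 0.785 0.601
outer loop
vertex 0.624 -1.774 1.049
vertex -0.705 -0.945 0.291
vertex -0.124 -2.244 1.846
endloop
endfacet
facet normal -0.764 0.477 -0.436
outer loop
vertex -1.453 -1.415 1.088
vertex -0.705 -0.945 0.291
vertex -1.624 -2.326 0.391
endloop
endfacet
facet normal -0.147 -0.785 -0.601
outer loop
vertex -0.876 -1.856 -0.406
vertex 0.453 -2.685 0.352
vertex -1.624 -2.326 0.391
endloop
endfacet
facet normal -0.764 0.477 -0.436
outer loop
vertex -1.624 -2.326 0.391
vertex -0.705 -0.945 0.291
vertex -0.876 -1.856 -0.406
endloop
endfacet
facet normal 0.628 0.395 -0.670
outer loop
vertex -0.876 -1.856 -0.406
vertex 0.624 -1.774 1.049
vertex 0.453 -2.685 0.352
endloop
endfacet
facet normal 0.628 0.395 -0.670
outer loop
vertex -0.705 -0.945 0.291
vertex 0.624 -1.774 1.049
vertex -0.876 -1.856 -0.406
endloop
endfacet

endsolid


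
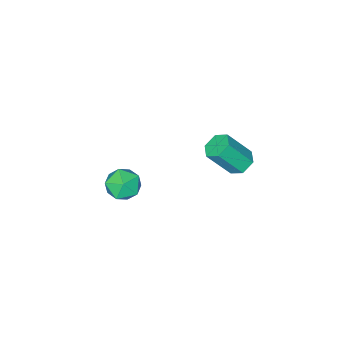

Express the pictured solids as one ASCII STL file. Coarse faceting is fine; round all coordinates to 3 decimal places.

solid 
facet normal -0.973 0.132 0.191
outer loop
vertex 0.041 -1.759 -3.417
vertex 0.046 -2.595 -2.814
vertex 0.251 -1.668 -2.412
endloop
endfacet
facet normal -0.651 0.756 0.068
outer loop
vertex 0.041 -1.759 -3.417
vertex 0.251 -1.668 -2.412
vertex 0.798 -1.135 -3.103
endloop
endfacet
facet normal -0.359 0.729 -0.584
outer loop
vertex 0.041 -1.759 -3.417
vertex 0.798 -1.135 -3.103
vertex 0.932 -1.733 -3.932
endloop
endfacet
facet normal -0.500 0.086 -0.861
outer loop
vertex 0.041 -1.759 -3.417
vertex 0.932 -1.733 -3.932
vertex 0.468 -2.635 -3.753
endloop
endfacet
facet normal -0.880 -0.282 -0.383
outer loop
vertex 0.041 -1.759 -3.417
vertex 0.468 -2.635 -3.753
vertex 0.046 -2.595 -2.814
endloop
endfacet
facet normal -0.123 0.831 0.543
outer loop
vertex 0.798 -1.135 -3.103
vertex 0.251 -1.668 -2.412
vertex 1.272 -1.585 -2.307
endloop
endfacet
facet normal -0.644 -0.180 0.744
outer loop
vertex 0.251 -1.668 -2.412
vertex 0.046 -2.595 -2.814
vertex 0.808 -2.487 -2.128
endloop
endfacet
facet normal -0.494 -0.849 -0.186
outer loop
vertex 0.046 -2.595 -2.814
vertex 0.468 -2.635 -3.753
vertex 0.942 -3.085 -2.957
endloop
endfacet
facet normal 0.119 -0.252 -0.960
outer loop
vertex 0.468 -2.635 -3.753
vertex 0.932 -1.733 -3.932
vertex 1.489 -2.552 -3.648
endloop
endfacet
facet normal 0.348 0.786 -0.511
outer loop
vertex 0.932 -1.733 -3.932
vertex 0.798 -1.135 -3.103
vertex 1.694 -1.625 -3.246
endloop
endfacet
facet normal 0.500 -0.086 0.861
outer loop
vertex 1.699 -2.461 -2.643
vertex 1.272 -1.585 -2.307
vertex 0.808 -2.487 -2.128
endloop
endfacet
facet normal 0.359 -0.729 0.584
outer loop
vertex 1.699 -2.461 -2.643
vertex 0.808 -2.487 -2.128
vertex 0.942 -3.085 -2.957
endloop
endfacet
facet normal 0.651 -0.756 -0.068
outer loop
vertex 1.699 -2.461 -2.643
vertex 0.942 -3.085 -2.957
vertex 1.489 -2.552 -3.648
endloop
endfacet
facet normal 0.973 -0.132 -0.191
outer loop
vertex 1.699 -2.461 -2.643
vertex 1.489 -2.552 -3.648
vertex 1.694 -1.625 -3.246
endloop
endfacet
facet normal 0.880 0.282 0.383
outer loop
vertex 1.699 -2.461 -2.643
vertex 1.694 -1.625 -3.246
vertex 1.272 -1.585 -2.307
endloop
endfacet
facet normal -0.119 0.252 0.960
outer loop
vertex 0.808 -2.487 -2.128
vertex 1.272 -1.585 -2.307
vertex 0.251 -1.668 -2.412
endloop
endfacet
facet normal -0.348 -0.786 0.511
outer loop
vertex 0.942 -3.085 -2.957
vertex 0.808 -2.487 -2.128
vertex 0.046 -2.595 -2.814
endloop
endfacet
facet normal 0.123 -0.831 -0.543
outer loop
vertex 1.489 -2.552 -3.648
vertex 0.942 -3.085 -2.957
vertex 0.468 -2.635 -3.753
endloop
endfacet
facet normal 0.644 0.180 -0.744
outer loop
vertex 1.694 -1.625 -3.246
vertex 1.489 -2.552 -3.648
vertex 0.932 -1.733 -3.932
endloop
endfacet
facet normal 0.494 0.849 0.186
outer loop
vertex 1.272 -1.585 -2.307
vertex 1.694 -1.625 -3.246
vertex 0.798 -1.135 -3.103
endloop
endfacet
facet normal -0.506 0.359 -0.784
outer loop
vertex -0.815 4.367 2.005
vertex -1.258 3.775 2.02
vertex -1.435 4.378 2.41
endloop
endfacet
facet normal 0.208 0.933 0.293
outer loop
vertex -0.815 4.367 2.005
vertex -1.435 4.378 2.41
vertex 0.101 3.718 3.425
endloop
endfacet
facet normal 0.208 0.933 0.292
outer loop
vertex 0.101 3.718 3.425
vertex -1.435 4.378 2.41
vertex -0.518 3.729 3.83
endloop
endfacet
facet normal 0.507 -0.359 0.784
outer loop
vertex 0.101 3.718 3.425
vertex -0.518 3.729 3.83
vertex -0.342 3.125 3.44
endloop
endfacet
facet normal -0.507 0.358 -0.784
outer loop
vertex -1.435 4.378 2.41
vertex -1.258 3.775 2.02
vertex -1.877 3.786 2.425
endloop
endfacet
facet normal -0.621 0.479 0.620
outer loop
vertex -1.435 4.378 2.41
vertex -1.877 3.786 2.425
vertex -0.518 3.729 3.83
endloop
endfacet
facet normal -0.621 0.480 0.620
outer loop
vertex -0.518 3.729 3.83
vertex -1.877 3.786 2.425
vertex -0.961 3.136 3.845
endloop
endfacet
facet normal 0.507 -0.359 0.784
outer loop
vertex -0.518 3.729 3.83
vertex -0.961 3.136 3.845
vertex -0.342 3.125 3.44
endloop
endfacet
facet normal -0.507 0.359 -0.784
outer loop
vertex -1.877 3.786 2.425
vertex -1.258 3.775 2.02
vertex -1.701 3.182 2.035
endloop
endfacet
facet normal -0.829 -0.453 0.327
outer loop
vertex -1.877 3.786 2.425
vertex -1.701 3.182 2.035
vertex -0.961 3.136 3.845
endloop
endfacet
facet normal -0.829 -0.454 0.327
outer loop
vertex -0.961 3.136 3.845
vertex -1.701 3.182 2.035
vertex -0.785 2.533 3.455
endloop
endfacet
facet normal 0.506 -0.359 0.784
outer loop
vertex -0.961 3.136 3.845
vertex -0.785 2.533 3.455
vertex -0.342 3.125 3.44
endloop
endfacet
facet normal -0.507 0.359 -0.784
outer loop
vertex -1.701 3.182 2.035
vertex -1.258 3.775 2.02
vertex -1.082 3.171 1.63
endloop
endfacet
facet normal -0.208 -0.933 -0.292
outer loop
vertex -1.701 3.182 2.035
vertex -1.082 3.171 1.63
vertex -0.785 2.533 3.455
endloop
endfacet
facet normal -0.208 -0.933 -0.293
outer loop
vertex -0.785 2.533 3.455
vertex -1.082 3.171 1.63
vertex -0.165 2.522 3.05
endloop
endfacet
facet normal 0.506 -0.359 0.784
outer loop
vertex -0.785 2.533 3.455
vertex -0.165 2.522 3.05
vertex -0.342 3.125 3.44
endloop
endfacet
facet normal -0.507 0.359 -0.784
outer loop
vertex -1.082 3.171 1.63
vertex -1.258 3.775 2.02
vertex -0.639 3.764 1.615
endloop
endfacet
facet normal 0.621 -0.480 -0.620
outer loop
vertex -1.082 3.171 1.63
vertex -0.639 3.764 1.615
vertex -0.165 2.522 3.05
endloop
endfacet
facet normal 0.621 -0.479 -0.620
outer loop
vertex -0.165 2.522 3.05
vertex -0.639 3.764 1.615
vertex 0.277 3.114 3.035
endloop
endfacet
facet normal 0.507 -0.358 0.784
outer loop
vertex -0.165 2.522 3.05
vertex 0.277 3.114 3.035
vertex -0.342 3.125 3.44
endloop
endfacet
facet normal -0.506 0.359 -0.784
outer loop
vertex -0.639 3.764 1.615
vertex -1.258 3.775 2.02
vertex -0.815 4.367 2.005
endloop
endfacet
facet normal 0.829 0.454 -0.327
outer loop
vertex -0.639 3.764 1.615
vertex -0.815 4.367 2.005
vertex 0.277 3.114 3.035
endloop
endfacet
facet normal 0.829 0.453 -0.328
outer loop
vertex 0.277 3.114 3.035
vertex -0.815 4.367 2.005
vertex 0.101 3.718 3.425
endloop
endfacet
facet normal 0.507 -0.359 0.784
outer loop
vertex 0.277 3.114 3.035
vertex 0.101 3.718 3.425
vertex -0.342 3.125 3.44
endloop
endfacet

endsolid
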